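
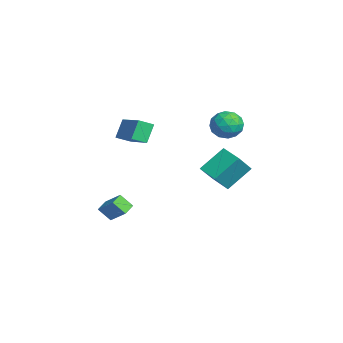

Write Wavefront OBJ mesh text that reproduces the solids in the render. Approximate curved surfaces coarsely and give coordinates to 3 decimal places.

v 2.3 1.084 -0.226
v 1.922 2.402 0.955
v 1.592 1.916 -1.381
v 1.214 3.234 -0.2
v 3.406 1.646 -0.5
v 3.028 2.964 0.681
v 2.698 2.478 -1.655
v 2.32 3.796 -0.474
v 0.402 -3.268 -4.553
v 0.146 -3.895 -3.817
v -0.228 -2.769 -4.347
v -0.484 -3.396 -3.611
v 1.204 -2.604 -3.709
v 0.948 -3.231 -2.973
v 0.574 -2.105 -3.503
v 0.318 -2.732 -2.767
v 1.855 2.689 3.103
v 2.434 3.07 2.475
v 2.926 1.69 3.485
v 3.505 2.071 2.857
v 3.269 2.549 3.626
v 2.607 3.167 3.389
v 2.753 1.593 2.571
v 2.091 2.211 2.334
v 2.99 2.393 2.146
v 3.308 2.983 2.798
v 2.052 1.777 3.162
v 2.37 2.367 3.814
v 2.05 2.968 2.755
v 3.31 1.792 3.205
v 3.17 2.074 3.657
v 3.511 2.298 3.287
v 2.152 3.024 3.293
v 2.493 3.248 2.923
v 2.983 2.942 3.6
v 2.867 1.512 3.037
v 3.208 1.736 2.667
v 1.849 2.462 2.673
v 2.19 2.686 2.303
v 2.377 1.818 2.36
v 2.718 2.793 2.193
v 3.347 2.205 2.417
v 2.905 1.925 2.249
v 2.516 2.288 2.11
v 2.905 3.14 2.576
v 3.534 2.553 2.801
v 3.395 2.834 3.252
v 3.006 3.197 3.113
v 3.231 2.742 2.383
v 1.826 2.207 3.159
v 2.455 1.62 3.384
v 2.354 1.563 2.847
v 1.965 1.926 2.708
v 2.013 2.555 3.543
v 2.642 1.967 3.767
v 2.844 2.472 3.85
v 2.455 2.835 3.711
v 2.129 2.018 3.577
v 2.141 -3.228 2.325
v 1.635 -2.774 3.338
v 2.078 -2.448 1.945
v 1.572 -1.994 2.958
v 4.028 -2.726 3.042
v 3.522 -2.272 4.055
v 3.965 -1.946 2.662
v 3.459 -1.492 3.675
f 2 4 1
f 5 2 1
f 1 4 3
f 3 5 1
f 2 8 4
f 6 2 5
f 6 8 2
f 4 8 3
f 7 5 3
f 3 8 7
f 7 6 5
f 8 6 7
f 10 12 9
f 13 10 9
f 9 12 11
f 11 13 9
f 10 16 12
f 14 10 13
f 14 16 10
f 12 16 11
f 15 13 11
f 11 16 15
f 15 14 13
f 16 14 15
f 17 54 33
f 54 28 57
f 33 57 22
f 54 57 33
f 17 33 29
f 33 22 34
f 29 34 18
f 33 34 29
f 17 29 38
f 29 18 39
f 38 39 24
f 29 39 38
f 17 38 50
f 38 24 53
f 50 53 27
f 38 53 50
f 17 50 54
f 50 27 58
f 54 58 28
f 50 58 54
f 18 34 45
f 34 22 48
f 45 48 26
f 34 48 45
f 22 57 35
f 57 28 56
f 35 56 21
f 57 56 35
f 28 58 55
f 58 27 51
f 55 51 19
f 58 51 55
f 27 53 52
f 53 24 40
f 52 40 23
f 53 40 52
f 24 39 44
f 39 18 41
f 44 41 25
f 39 41 44
f 20 46 32
f 46 26 47
f 32 47 21
f 46 47 32
f 20 32 30
f 32 21 31
f 30 31 19
f 32 31 30
f 20 30 37
f 30 19 36
f 37 36 23
f 30 36 37
f 20 37 42
f 37 23 43
f 42 43 25
f 37 43 42
f 20 42 46
f 42 25 49
f 46 49 26
f 42 49 46
f 21 47 35
f 47 26 48
f 35 48 22
f 47 48 35
f 19 31 55
f 31 21 56
f 55 56 28
f 31 56 55
f 23 36 52
f 36 19 51
f 52 51 27
f 36 51 52
f 25 43 44
f 43 23 40
f 44 40 24
f 43 40 44
f 26 49 45
f 49 25 41
f 45 41 18
f 49 41 45
f 60 62 59
f 63 60 59
f 59 62 61
f 61 63 59
f 60 66 62
f 64 60 63
f 64 66 60
f 62 66 61
f 65 63 61
f 61 66 65
f 65 64 63
f 66 64 65



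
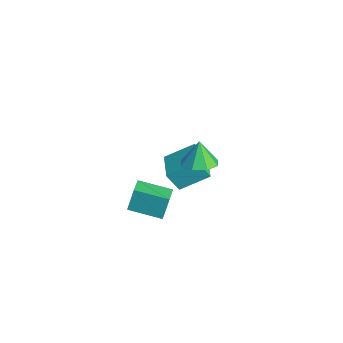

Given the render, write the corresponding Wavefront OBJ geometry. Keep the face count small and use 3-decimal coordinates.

v -4.624 1.912 -4.641
v -4.998 1.271 -3.384
v -4.131 3.649 -3.608
v -4.505 3.008 -2.351
v -2.815 1.272 -4.429
v -3.189 0.631 -3.172
v -2.322 3.009 -3.396
v -2.696 2.368 -2.139
v 1.775 0.393 3.298
v 2.769 0.384 3.665
v 1.265 0.607 4.682
v 2.521 1.128 3.46
v 1.836 1.443 3.159
v 1.115 1.142 2.94
v 0.78 0.403 2.931
v 1.028 -0.341 3.136
v 1.713 -0.656 3.437
v 2.434 -0.355 3.656
v -1.177 -2.389 -1.971
v -1.369 -1.896 -0.536
v 0.027 -0.8 -2.355
v -0.166 -0.307 -0.92
v -0.214 -3.033 -1.62
v -0.407 -2.54 -0.185
v 0.989 -1.444 -2.004
v 0.797 -0.951 -0.569
f 2 4 1
f 5 2 1
f 1 4 3
f 3 5 1
f 2 8 4
f 6 2 5
f 6 8 2
f 4 8 3
f 7 5 3
f 3 8 7
f 7 6 5
f 8 6 7
f 10 9 12
f 10 12 11
f 12 9 13
f 12 13 11
f 13 9 14
f 13 14 11
f 14 9 15
f 14 15 11
f 15 9 16
f 15 16 11
f 16 9 17
f 16 17 11
f 17 9 18
f 17 18 11
f 18 9 10
f 18 10 11
f 20 22 19
f 23 20 19
f 19 22 21
f 21 23 19
f 20 26 22
f 24 20 23
f 24 26 20
f 22 26 21
f 25 23 21
f 21 26 25
f 25 24 23
f 26 24 25



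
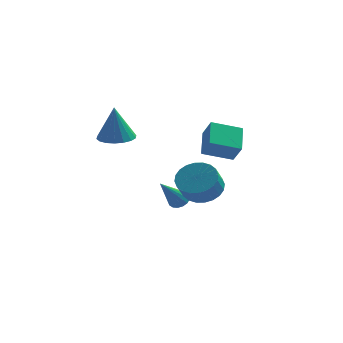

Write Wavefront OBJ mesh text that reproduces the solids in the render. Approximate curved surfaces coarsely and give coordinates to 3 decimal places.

v 0.394 1.809 -2.757
v 1.301 1.353 -3.027
v 1.172 0.555 -2.113
v 0.266 1.011 -1.843
v 1.43 1.637 -2.762
v 1.301 0.839 -1.847
v 1.402 1.947 -2.495
v 1.273 1.149 -1.581
v 1.22 2.236 -2.269
v 1.091 1.438 -1.354
v 0.912 2.46 -2.117
v 0.784 1.662 -1.202
v 0.526 2.585 -2.062
v 0.397 1.787 -1.148
v 0.12 2.591 -2.114
v -0.009 1.794 -1.199
v -0.245 2.479 -2.263
v -0.374 1.682 -1.348
v -0.512 2.265 -2.487
v -0.641 1.467 -1.573
v -0.641 1.981 -2.753
v -0.77 1.183 -1.838
v -0.613 1.671 -3.019
v -0.742 0.873 -2.105
v -0.431 1.382 -3.246
v -0.56 0.584 -2.331
v -0.124 1.158 -3.398
v -0.252 0.36 -2.483
v 0.263 1.033 -3.452
v 0.134 0.235 -2.538
v 0.669 1.026 -3.401
v 0.54 0.229 -2.486
v 1.034 1.138 -3.252
v 0.905 0.341 -2.337
v 1.494 -3.287 1.36
v 1.273 -2.081 2.153
v 2.806 -2.758 0.923
v 2.584 -1.553 1.716
v 1.976 -3.767 2.224
v 1.754 -2.562 3.017
v 3.287 -3.239 1.787
v 3.066 -2.033 2.58
v -3.232 -0.119 0.838
v -2.313 -0.152 0.863
v -3.288 -0.261 2.742
v -2.391 0.249 0.89
v -2.635 0.577 0.907
v -2.998 0.767 0.911
v -3.407 0.782 0.9
v -3.781 0.618 0.876
v -4.047 0.307 0.846
v -4.151 -0.087 0.813
v -4.073 -0.488 0.786
v -3.828 -0.816 0.769
v -3.466 -1.006 0.765
v -3.057 -1.02 0.776
v -2.682 -0.856 0.8
v -2.417 -0.546 0.831
v -1.095 3.174 -4.24
v -0.611 2.861 -4.305
v -1.705 1.926 -2.76
v -0.542 3.052 -4.115
v -0.6 3.271 -3.955
v -0.771 3.468 -3.859
v -1.016 3.597 -3.851
v -1.28 3.63 -3.932
v -1.501 3.558 -4.083
v -1.63 3.398 -4.271
v -1.635 3.187 -4.451
v -1.518 2.974 -4.583
v -1.303 2.806 -4.637
v -1.041 2.722 -4.599
v -0.791 2.742 -4.479
f 2 1 5
f 2 5 3
f 3 5 6
f 3 6 4
f 5 1 7
f 5 7 6
f 6 7 8
f 6 8 4
f 7 1 9
f 7 9 8
f 8 9 10
f 8 10 4
f 9 1 11
f 9 11 10
f 10 11 12
f 10 12 4
f 11 1 13
f 11 13 12
f 12 13 14
f 12 14 4
f 13 1 15
f 13 15 14
f 14 15 16
f 14 16 4
f 15 1 17
f 15 17 16
f 16 17 18
f 16 18 4
f 17 1 19
f 17 19 18
f 18 19 20
f 18 20 4
f 19 1 21
f 19 21 20
f 20 21 22
f 20 22 4
f 21 1 23
f 21 23 22
f 22 23 24
f 22 24 4
f 23 1 25
f 23 25 24
f 24 25 26
f 24 26 4
f 25 1 27
f 25 27 26
f 26 27 28
f 26 28 4
f 27 1 29
f 27 29 28
f 28 29 30
f 28 30 4
f 29 1 31
f 29 31 30
f 30 31 32
f 30 32 4
f 31 1 33
f 31 33 32
f 32 33 34
f 32 34 4
f 33 1 2
f 33 2 34
f 34 2 3
f 34 3 4
f 36 38 35
f 39 36 35
f 35 38 37
f 37 39 35
f 36 42 38
f 40 36 39
f 40 42 36
f 38 42 37
f 41 39 37
f 37 42 41
f 41 40 39
f 42 40 41
f 44 43 46
f 44 46 45
f 46 43 47
f 46 47 45
f 47 43 48
f 47 48 45
f 48 43 49
f 48 49 45
f 49 43 50
f 49 50 45
f 50 43 51
f 50 51 45
f 51 43 52
f 51 52 45
f 52 43 53
f 52 53 45
f 53 43 54
f 53 54 45
f 54 43 55
f 54 55 45
f 55 43 56
f 55 56 45
f 56 43 57
f 56 57 45
f 57 43 58
f 57 58 45
f 58 43 44
f 58 44 45
f 60 59 62
f 60 62 61
f 62 59 63
f 62 63 61
f 63 59 64
f 63 64 61
f 64 59 65
f 64 65 61
f 65 59 66
f 65 66 61
f 66 59 67
f 66 67 61
f 67 59 68
f 67 68 61
f 68 59 69
f 68 69 61
f 69 59 70
f 69 70 61
f 70 59 71
f 70 71 61
f 71 59 72
f 71 72 61
f 72 59 73
f 72 73 61
f 73 59 60
f 73 60 61



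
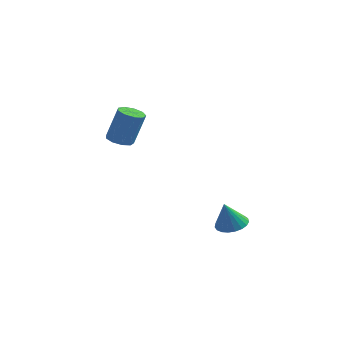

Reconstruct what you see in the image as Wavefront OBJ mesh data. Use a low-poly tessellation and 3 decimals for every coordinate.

v -3.697 -1.067 -0.02
v -3.157 -0.883 -0.207
v -2.704 -0.669 1.313
v -3.243 -0.853 1.5
v -3.412 -0.563 -0.176
v -2.958 -0.348 1.344
v -3.8 -0.478 -0.072
v -3.346 -0.264 1.448
v -4.14 -0.67 0.057
v -3.686 -0.455 1.576
v -4.272 -1.047 0.149
v -3.819 -0.833 1.669
v -4.135 -1.433 0.163
v -3.682 -1.219 1.682
v -3.793 -1.649 0.091
v -3.34 -1.435 1.61
v -3.406 -1.592 -0.033
v -2.953 -1.378 1.487
v -3.155 -1.289 -0.15
v -2.701 -1.075 1.369
v 1.649 -3.263 -2.832
v 2.304 -3.167 -2.675
v 1.411 -3.537 -1.668
v 2.195 -2.908 -2.637
v 1.993 -2.711 -2.633
v 1.73 -2.61 -2.663
v 1.454 -2.622 -2.722
v 1.212 -2.744 -2.8
v 1.045 -2.956 -2.884
v 0.983 -3.222 -2.959
v 1.036 -3.495 -3.012
v 1.195 -3.727 -3.034
v 1.433 -3.88 -3.021
v 1.708 -3.926 -2.976
v 1.973 -3.857 -2.905
v 2.182 -3.686 -2.822
v 2.299 -3.442 -2.741
f 2 1 5
f 2 5 3
f 3 5 6
f 3 6 4
f 5 1 7
f 5 7 6
f 6 7 8
f 6 8 4
f 7 1 9
f 7 9 8
f 8 9 10
f 8 10 4
f 9 1 11
f 9 11 10
f 10 11 12
f 10 12 4
f 11 1 13
f 11 13 12
f 12 13 14
f 12 14 4
f 13 1 15
f 13 15 14
f 14 15 16
f 14 16 4
f 15 1 17
f 15 17 16
f 16 17 18
f 16 18 4
f 17 1 19
f 17 19 18
f 18 19 20
f 18 20 4
f 19 1 2
f 19 2 20
f 20 2 3
f 20 3 4
f 22 21 24
f 22 24 23
f 24 21 25
f 24 25 23
f 25 21 26
f 25 26 23
f 26 21 27
f 26 27 23
f 27 21 28
f 27 28 23
f 28 21 29
f 28 29 23
f 29 21 30
f 29 30 23
f 30 21 31
f 30 31 23
f 31 21 32
f 31 32 23
f 32 21 33
f 32 33 23
f 33 21 34
f 33 34 23
f 34 21 35
f 34 35 23
f 35 21 36
f 35 36 23
f 36 21 37
f 36 37 23
f 37 21 22
f 37 22 23



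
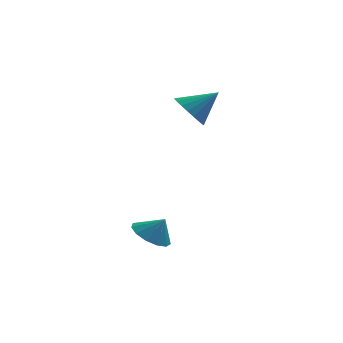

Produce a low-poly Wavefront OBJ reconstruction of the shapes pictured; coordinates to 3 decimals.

v -0.548 -1.777 -3.879
v 0.278 -1.304 -4.346
v 0.088 -1.903 -2.881
v -0.041 -0.87 -4.087
v -0.521 -0.723 -3.763
v -1.009 -0.912 -3.475
v -1.351 -1.375 -3.316
v -1.438 -1.965 -3.335
v -1.243 -2.496 -3.527
v -0.827 -2.798 -3.831
v -0.322 -2.776 -4.15
v 0.11 -2.437 -4.383
v 0.334 -1.888 -4.456
v 1.447 3.136 2.152
v 2.049 2.465 1.541
v 2.873 3.364 3.308
v 2.137 2.868 1.353
v 2.105 3.317 1.303
v 1.959 3.735 1.4
v 1.725 4.05 1.628
v 1.443 4.206 1.946
v 1.161 4.177 2.299
v 0.928 3.969 2.628
v 0.786 3.616 2.874
v 0.757 3.18 2.995
v 0.848 2.737 2.971
v 1.042 2.362 2.805
v 1.306 2.122 2.527
v 1.595 2.056 2.183
v 1.858 2.178 1.834
f 2 1 4
f 2 4 3
f 4 1 5
f 4 5 3
f 5 1 6
f 5 6 3
f 6 1 7
f 6 7 3
f 7 1 8
f 7 8 3
f 8 1 9
f 8 9 3
f 9 1 10
f 9 10 3
f 10 1 11
f 10 11 3
f 11 1 12
f 11 12 3
f 12 1 13
f 12 13 3
f 13 1 2
f 13 2 3
f 15 14 17
f 15 17 16
f 17 14 18
f 17 18 16
f 18 14 19
f 18 19 16
f 19 14 20
f 19 20 16
f 20 14 21
f 20 21 16
f 21 14 22
f 21 22 16
f 22 14 23
f 22 23 16
f 23 14 24
f 23 24 16
f 24 14 25
f 24 25 16
f 25 14 26
f 25 26 16
f 26 14 27
f 26 27 16
f 27 14 28
f 27 28 16
f 28 14 29
f 28 29 16
f 29 14 30
f 29 30 16
f 30 14 15
f 30 15 16



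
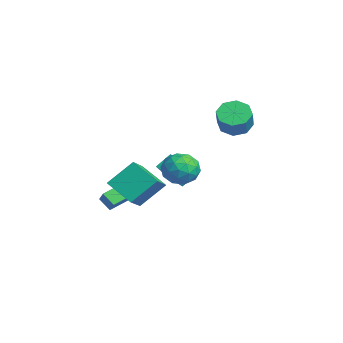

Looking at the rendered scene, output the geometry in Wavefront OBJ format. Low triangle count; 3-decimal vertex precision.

v -3.952 0.899 -1.922
v -4.152 1.776 -1.143
v -2.963 1.385 -2.215
v -3.163 2.262 -1.437
v -3.057 -0.102 -0.563
v -3.257 0.775 0.215
v -2.068 0.384 -0.857
v -2.268 1.261 -0.078
v 1.624 -3.434 0.151
v 2.904 -4.229 1.04
v 1.575 -2.023 1.482
v 2.855 -2.819 2.372
v 2.885 -2.481 -0.812
v 4.165 -3.277 0.078
v 2.836 -1.071 0.52
v 4.116 -1.866 1.409
v -3.537 -2.634 -3.846
v -4.105 -3.102 -3.183
v -3.951 -1.497 -3.399
v -4.519 -1.965 -2.736
v -2.641 -2.615 -3.064
v -3.209 -3.083 -2.401
v -3.055 -1.478 -2.617
v -3.623 -1.946 -1.954
v 0.941 0.857 1.459
v 1.469 -0.008 0.946
v -0.469 0.688 0.294
v 0.059 -0.177 -0.219
v -0.341 -0.302 0.836
v 0.53 -0.197 1.556
v 0.47 0.877 -0.316
v 1.341 0.982 0.404
v 1.177 0.005 -0.151
v 0.676 -0.724 0.561
v 0.324 1.404 0.679
v -0.177 0.675 1.391
v 1.329 0.439 1.305
v -0.329 0.241 -0.065
v -0.564 0.167 0.555
v -0.254 -0.341 0.254
v 0.777 0.328 1.664
v 1.087 -0.18 1.362
v 0.023 -0.353 1.297
v -0.087 0.86 -0.122
v 0.223 0.352 -0.424
v 1.254 1.021 0.986
v 1.564 0.513 0.685
v 0.977 1.033 -0.057
v 1.468 -0.062 0.358
v 0.639 -0.161 -0.327
v 0.88 0.459 -0.384
v 1.393 0.52 0.04
v 1.173 -0.49 0.777
v 0.344 -0.589 0.092
v 0.109 -0.662 0.712
v 0.621 -0.601 1.136
v 1.002 -0.482 0.132
v 0.656 1.269 1.148
v -0.173 1.17 0.463
v 0.379 1.281 0.104
v 0.891 1.342 0.528
v 0.361 0.841 1.567
v -0.468 0.742 0.882
v -0.393 0.16 1.2
v 0.12 0.221 1.624
v -0.002 1.162 1.108
v -1.12 3.857 3.066
v -0.447 3.529 2.403
v 0.492 3.175 3.531
v -0.18 3.503 4.194
v -0.361 4.272 2.564
v 0.579 3.918 3.692
v -0.719 4.772 3.02
v 0.22 4.418 4.148
v -1.312 4.736 3.502
v -0.373 4.382 4.63
v -1.792 4.185 3.729
v -0.853 3.831 4.857
v -1.879 3.442 3.568
v -0.939 3.088 4.696
v -1.52 2.942 3.112
v -0.581 2.588 4.24
v -0.927 2.978 2.63
v 0.012 2.624 3.758
f 2 4 1
f 5 2 1
f 1 4 3
f 3 5 1
f 2 8 4
f 6 2 5
f 6 8 2
f 4 8 3
f 7 5 3
f 3 8 7
f 7 6 5
f 8 6 7
f 10 12 9
f 13 10 9
f 9 12 11
f 11 13 9
f 10 16 12
f 14 10 13
f 14 16 10
f 12 16 11
f 15 13 11
f 11 16 15
f 15 14 13
f 16 14 15
f 18 20 17
f 21 18 17
f 17 20 19
f 19 21 17
f 18 24 20
f 22 18 21
f 22 24 18
f 20 24 19
f 23 21 19
f 19 24 23
f 23 22 21
f 24 22 23
f 25 62 41
f 62 36 65
f 41 65 30
f 62 65 41
f 25 41 37
f 41 30 42
f 37 42 26
f 41 42 37
f 25 37 46
f 37 26 47
f 46 47 32
f 37 47 46
f 25 46 58
f 46 32 61
f 58 61 35
f 46 61 58
f 25 58 62
f 58 35 66
f 62 66 36
f 58 66 62
f 26 42 53
f 42 30 56
f 53 56 34
f 42 56 53
f 30 65 43
f 65 36 64
f 43 64 29
f 65 64 43
f 36 66 63
f 66 35 59
f 63 59 27
f 66 59 63
f 35 61 60
f 61 32 48
f 60 48 31
f 61 48 60
f 32 47 52
f 47 26 49
f 52 49 33
f 47 49 52
f 28 54 40
f 54 34 55
f 40 55 29
f 54 55 40
f 28 40 38
f 40 29 39
f 38 39 27
f 40 39 38
f 28 38 45
f 38 27 44
f 45 44 31
f 38 44 45
f 28 45 50
f 45 31 51
f 50 51 33
f 45 51 50
f 28 50 54
f 50 33 57
f 54 57 34
f 50 57 54
f 29 55 43
f 55 34 56
f 43 56 30
f 55 56 43
f 27 39 63
f 39 29 64
f 63 64 36
f 39 64 63
f 31 44 60
f 44 27 59
f 60 59 35
f 44 59 60
f 33 51 52
f 51 31 48
f 52 48 32
f 51 48 52
f 34 57 53
f 57 33 49
f 53 49 26
f 57 49 53
f 68 67 71
f 68 71 69
f 69 71 72
f 69 72 70
f 71 67 73
f 71 73 72
f 72 73 74
f 72 74 70
f 73 67 75
f 73 75 74
f 74 75 76
f 74 76 70
f 75 67 77
f 75 77 76
f 76 77 78
f 76 78 70
f 77 67 79
f 77 79 78
f 78 79 80
f 78 80 70
f 79 67 81
f 79 81 80
f 80 81 82
f 80 82 70
f 81 67 83
f 81 83 82
f 82 83 84
f 82 84 70
f 83 67 68
f 83 68 84
f 84 68 69
f 84 69 70



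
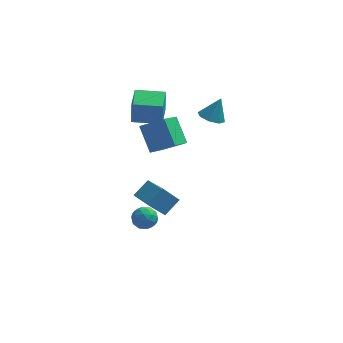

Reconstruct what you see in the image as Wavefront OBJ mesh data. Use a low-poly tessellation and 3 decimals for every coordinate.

v -2.577 -1.303 -3.4
v -2.007 -1.422 -3.916
v -3.053 -2.438 -3.664
v -2.483 -2.557 -4.18
v -2.321 -2.536 -3.42
v -2.027 -1.834 -3.256
v -3.033 -2.026 -4.324
v -2.739 -1.324 -4.16
v -2.289 -1.868 -4.487
v -1.849 -2.183 -3.928
v -3.211 -1.677 -3.652
v -2.771 -1.992 -3.093
v -2.25 -1.263 -3.634
v -2.81 -2.597 -3.946
v -2.714 -2.585 -3.499
v -2.379 -2.654 -3.802
v -2.262 -1.505 -3.247
v -1.927 -1.575 -3.55
v -2.111 -2.23 -3.258
v -3.133 -2.285 -4.03
v -2.798 -2.355 -4.333
v -2.681 -1.206 -3.778
v -2.346 -1.275 -4.081
v -2.949 -1.63 -4.322
v -2.081 -1.595 -4.273
v -2.36 -2.262 -4.429
v -2.684 -1.95 -4.514
v -2.511 -1.538 -4.417
v -1.822 -1.78 -3.945
v -2.102 -2.447 -4.101
v -2.007 -2.435 -3.653
v -1.834 -2.023 -3.557
v -1.988 -2.043 -4.281
v -2.958 -1.413 -3.479
v -3.238 -2.08 -3.635
v -3.226 -1.837 -4.023
v -3.053 -1.425 -3.927
v -2.7 -1.598 -3.151
v -2.979 -2.265 -3.307
v -2.549 -2.322 -3.163
v -2.376 -1.91 -3.066
v -3.072 -1.817 -3.299
v 0.893 0.123 3.136
v 1.466 0.539 2.808
v 1.387 0.457 4.424
v 0.977 0.866 2.911
v 0.439 0.758 3.146
v 0.167 0.278 3.374
v 0.32 -0.292 3.463
v 0.808 -0.619 3.36
v 1.347 -0.511 3.126
v 1.619 -0.031 2.897
v -2.991 -3.093 -0.938
v -2.087 -4.803 -0.147
v -2.292 -2.398 -0.237
v -1.387 -4.108 0.555
v -2.113 -3.052 -1.855
v -1.208 -4.762 -1.063
v -1.413 -2.357 -1.153
v -0.509 -4.067 -0.362
v -2.474 2.477 0.639
v -3.036 1.029 1.508
v -1.122 2.391 1.371
v -1.684 0.943 2.24
v -1.816 1.417 -0.7
v -2.378 -0.031 0.169
v -0.464 1.331 0.032
v -1.026 -0.117 0.901
v -3.402 0.306 2.387
v -3.366 0.212 3.884
v -3.352 1.802 2.48
v -3.316 1.708 3.977
v -1.724 0.252 2.343
v -1.688 0.158 3.84
v -1.674 1.748 2.436
v -1.638 1.654 3.933
f 1 38 17
f 38 12 41
f 17 41 6
f 38 41 17
f 1 17 13
f 17 6 18
f 13 18 2
f 17 18 13
f 1 13 22
f 13 2 23
f 22 23 8
f 13 23 22
f 1 22 34
f 22 8 37
f 34 37 11
f 22 37 34
f 1 34 38
f 34 11 42
f 38 42 12
f 34 42 38
f 2 18 29
f 18 6 32
f 29 32 10
f 18 32 29
f 6 41 19
f 41 12 40
f 19 40 5
f 41 40 19
f 12 42 39
f 42 11 35
f 39 35 3
f 42 35 39
f 11 37 36
f 37 8 24
f 36 24 7
f 37 24 36
f 8 23 28
f 23 2 25
f 28 25 9
f 23 25 28
f 4 30 16
f 30 10 31
f 16 31 5
f 30 31 16
f 4 16 14
f 16 5 15
f 14 15 3
f 16 15 14
f 4 14 21
f 14 3 20
f 21 20 7
f 14 20 21
f 4 21 26
f 21 7 27
f 26 27 9
f 21 27 26
f 4 26 30
f 26 9 33
f 30 33 10
f 26 33 30
f 5 31 19
f 31 10 32
f 19 32 6
f 31 32 19
f 3 15 39
f 15 5 40
f 39 40 12
f 15 40 39
f 7 20 36
f 20 3 35
f 36 35 11
f 20 35 36
f 9 27 28
f 27 7 24
f 28 24 8
f 27 24 28
f 10 33 29
f 33 9 25
f 29 25 2
f 33 25 29
f 44 43 46
f 44 46 45
f 46 43 47
f 46 47 45
f 47 43 48
f 47 48 45
f 48 43 49
f 48 49 45
f 49 43 50
f 49 50 45
f 50 43 51
f 50 51 45
f 51 43 52
f 51 52 45
f 52 43 44
f 52 44 45
f 54 56 53
f 57 54 53
f 53 56 55
f 55 57 53
f 54 60 56
f 58 54 57
f 58 60 54
f 56 60 55
f 59 57 55
f 55 60 59
f 59 58 57
f 60 58 59
f 62 64 61
f 65 62 61
f 61 64 63
f 63 65 61
f 62 68 64
f 66 62 65
f 66 68 62
f 64 68 63
f 67 65 63
f 63 68 67
f 67 66 65
f 68 66 67
f 70 72 69
f 73 70 69
f 69 72 71
f 71 73 69
f 70 76 72
f 74 70 73
f 74 76 70
f 72 76 71
f 75 73 71
f 71 76 75
f 75 74 73
f 76 74 75



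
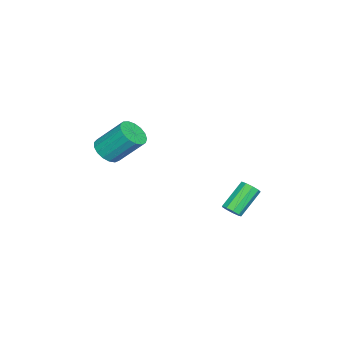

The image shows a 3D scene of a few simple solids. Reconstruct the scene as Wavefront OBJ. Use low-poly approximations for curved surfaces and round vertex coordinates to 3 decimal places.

v 2.649 3.18 -0.445
v 3.056 3.411 -0.138
v 1.857 3.992 1.013
v 1.451 3.76 0.705
v 2.929 3.663 -0.397
v 1.73 4.243 0.753
v 2.671 3.688 -0.679
v 1.472 4.268 0.471
v 2.403 3.476 -0.852
v 1.204 4.056 0.299
v 2.25 3.125 -0.834
v 1.051 3.705 0.317
v 2.284 2.8 -0.634
v 1.085 3.38 0.516
v 2.489 2.652 -0.346
v 1.29 3.233 0.804
v 2.769 2.752 -0.104
v 1.57 3.332 1.046
v 2.993 3.052 -0.022
v 1.794 3.632 1.128
v 2.588 -3.241 2.458
v 2.995 -2.672 1.975
v 2.858 -1.33 3.438
v 2.452 -1.899 3.922
v 2.602 -2.613 1.885
v 2.465 -1.272 3.348
v 2.207 -2.699 1.926
v 2.07 -1.358 3.39
v 1.898 -2.909 2.089
v 1.761 -1.567 3.553
v 1.748 -3.194 2.337
v 1.611 -1.853 3.801
v 1.791 -3.491 2.613
v 1.654 -2.149 4.076
v 2.016 -3.73 2.853
v 1.879 -2.388 4.316
v 2.372 -3.857 3.002
v 2.235 -2.515 4.466
v 2.778 -3.843 3.027
v 2.641 -2.501 4.491
v 3.141 -3.691 2.922
v 3.004 -2.349 4.386
v 3.376 -3.435 2.71
v 3.239 -2.094 4.174
v 3.432 -3.136 2.441
v 3.295 -1.795 3.905
v 3.294 -2.86 2.175
v 3.157 -1.519 3.639
f 2 1 5
f 2 5 3
f 3 5 6
f 3 6 4
f 5 1 7
f 5 7 6
f 6 7 8
f 6 8 4
f 7 1 9
f 7 9 8
f 8 9 10
f 8 10 4
f 9 1 11
f 9 11 10
f 10 11 12
f 10 12 4
f 11 1 13
f 11 13 12
f 12 13 14
f 12 14 4
f 13 1 15
f 13 15 14
f 14 15 16
f 14 16 4
f 15 1 17
f 15 17 16
f 16 17 18
f 16 18 4
f 17 1 19
f 17 19 18
f 18 19 20
f 18 20 4
f 19 1 2
f 19 2 20
f 20 2 3
f 20 3 4
f 22 21 25
f 22 25 23
f 23 25 26
f 23 26 24
f 25 21 27
f 25 27 26
f 26 27 28
f 26 28 24
f 27 21 29
f 27 29 28
f 28 29 30
f 28 30 24
f 29 21 31
f 29 31 30
f 30 31 32
f 30 32 24
f 31 21 33
f 31 33 32
f 32 33 34
f 32 34 24
f 33 21 35
f 33 35 34
f 34 35 36
f 34 36 24
f 35 21 37
f 35 37 36
f 36 37 38
f 36 38 24
f 37 21 39
f 37 39 38
f 38 39 40
f 38 40 24
f 39 21 41
f 39 41 40
f 40 41 42
f 40 42 24
f 41 21 43
f 41 43 42
f 42 43 44
f 42 44 24
f 43 21 45
f 43 45 44
f 44 45 46
f 44 46 24
f 45 21 47
f 45 47 46
f 46 47 48
f 46 48 24
f 47 21 22
f 47 22 48
f 48 22 23
f 48 23 24



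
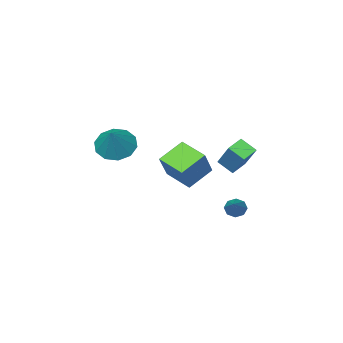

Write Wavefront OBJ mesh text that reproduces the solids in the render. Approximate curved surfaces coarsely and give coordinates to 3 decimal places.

v -0.526 2.774 -0.256
v -0.082 2.665 -0.596
v 0.666 4.046 0.896
v -0.316 3.007 -0.732
v -0.673 3.213 -0.589
v -0.944 3.161 -0.251
v -0.971 2.882 0.084
v -0.737 2.54 0.22
v -0.379 2.335 0.077
v -0.108 2.386 -0.261
v -1.252 2.553 2.461
v -0.922 1.793 3.021
v -0.911 3.804 3.958
v -0.581 3.044 4.518
v -0.379 2.696 2.142
v -0.049 1.936 2.702
v -0.038 3.947 3.639
v 0.292 3.187 4.199
v 0.257 -1.709 0.552
v -1.145 -1.687 1.364
v 0.037 -0.16 0.131
v -1.365 -0.139 0.942
v 1.125 -1.181 2.038
v -0.277 -1.16 2.849
v 0.905 0.367 1.616
v -0.497 0.389 2.428
v 2.329 -3.143 2.655
v 3.049 -3.961 2.711
v 3.231 -2.257 4.005
v 3.278 -3.512 2.264
v 3.145 -2.923 1.966
v 2.7 -2.418 1.931
v 2.114 -2.19 2.172
v 1.61 -2.326 2.598
v 1.381 -2.775 3.045
v 1.514 -3.364 3.344
v 1.959 -3.869 3.379
v 2.545 -4.097 3.137
f 2 1 4
f 2 4 3
f 4 1 5
f 4 5 3
f 5 1 6
f 5 6 3
f 6 1 7
f 6 7 3
f 7 1 8
f 7 8 3
f 8 1 9
f 8 9 3
f 9 1 10
f 9 10 3
f 10 1 2
f 10 2 3
f 12 14 11
f 15 12 11
f 11 14 13
f 13 15 11
f 12 18 14
f 16 12 15
f 16 18 12
f 14 18 13
f 17 15 13
f 13 18 17
f 17 16 15
f 18 16 17
f 20 22 19
f 23 20 19
f 19 22 21
f 21 23 19
f 20 26 22
f 24 20 23
f 24 26 20
f 22 26 21
f 25 23 21
f 21 26 25
f 25 24 23
f 26 24 25
f 28 27 30
f 28 30 29
f 30 27 31
f 30 31 29
f 31 27 32
f 31 32 29
f 32 27 33
f 32 33 29
f 33 27 34
f 33 34 29
f 34 27 35
f 34 35 29
f 35 27 36
f 35 36 29
f 36 27 37
f 36 37 29
f 37 27 38
f 37 38 29
f 38 27 28
f 38 28 29



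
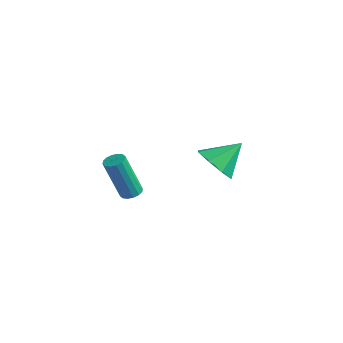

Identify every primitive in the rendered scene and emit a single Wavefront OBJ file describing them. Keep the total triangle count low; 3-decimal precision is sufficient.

v -1.584 1.996 -2.242
v -0.583 1.973 -2.672
v -1.116 3.204 -1.218
v -1.089 2.505 -3.068
v -1.884 2.739 -2.98
v -2.504 2.538 -2.46
v -2.585 2.019 -1.811
v -2.079 1.488 -1.415
v -1.283 1.254 -1.503
v -0.663 1.455 -2.023
v -1.77 -2.823 -1.672
v -1.506 -2.43 -1.511
v -1.966 -2.945 0.494
v -2.23 -3.337 0.332
v -1.746 -2.34 -1.543
v -2.207 -2.855 0.461
v -1.993 -2.38 -1.61
v -2.454 -2.894 0.394
v -2.18 -2.538 -1.693
v -2.641 -3.053 0.311
v -2.257 -2.772 -1.771
v -2.718 -3.287 0.233
v -2.203 -3.02 -1.823
v -2.664 -3.535 0.182
v -2.034 -3.215 -1.834
v -2.494 -3.73 0.171
v -1.793 -3.305 -1.801
v -2.254 -3.82 0.203
v -1.546 -3.266 -1.734
v -2.007 -3.78 0.27
v -1.359 -3.107 -1.651
v -1.82 -3.622 0.353
v -1.282 -2.873 -1.573
v -1.743 -3.388 0.431
v -1.336 -2.625 -1.522
v -1.797 -3.14 0.483
f 2 1 4
f 2 4 3
f 4 1 5
f 4 5 3
f 5 1 6
f 5 6 3
f 6 1 7
f 6 7 3
f 7 1 8
f 7 8 3
f 8 1 9
f 8 9 3
f 9 1 10
f 9 10 3
f 10 1 2
f 10 2 3
f 12 11 15
f 12 15 13
f 13 15 16
f 13 16 14
f 15 11 17
f 15 17 16
f 16 17 18
f 16 18 14
f 17 11 19
f 17 19 18
f 18 19 20
f 18 20 14
f 19 11 21
f 19 21 20
f 20 21 22
f 20 22 14
f 21 11 23
f 21 23 22
f 22 23 24
f 22 24 14
f 23 11 25
f 23 25 24
f 24 25 26
f 24 26 14
f 25 11 27
f 25 27 26
f 26 27 28
f 26 28 14
f 27 11 29
f 27 29 28
f 28 29 30
f 28 30 14
f 29 11 31
f 29 31 30
f 30 31 32
f 30 32 14
f 31 11 33
f 31 33 32
f 32 33 34
f 32 34 14
f 33 11 35
f 33 35 34
f 34 35 36
f 34 36 14
f 35 11 12
f 35 12 36
f 36 12 13
f 36 13 14



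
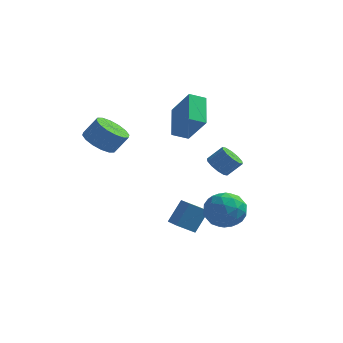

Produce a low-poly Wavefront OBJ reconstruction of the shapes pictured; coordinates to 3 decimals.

v 0.116 1.639 1.427
v -0.302 3.25 2.364
v 0.878 2.05 1.06
v 0.46 3.661 1.997
v 1.16 1.039 2.923
v 0.742 2.65 3.86
v 1.922 1.45 2.556
v 1.504 3.061 3.493
v -2.528 -1.769 2.176
v -1.722 -1.919 1.677
v -1.086 -1.661 2.625
v -1.892 -1.511 3.124
v -1.824 -1.436 1.614
v -1.188 -1.179 2.562
v -2.114 -1.043 1.702
v -1.479 -0.786 2.65
v -2.516 -0.844 1.917
v -1.881 -0.587 2.865
v -2.92 -0.893 2.202
v -2.285 -0.636 3.15
v -3.22 -1.177 2.479
v -2.585 -0.919 3.427
v -3.334 -1.619 2.675
v -2.698 -1.361 3.623
v -3.232 -2.101 2.738
v -2.596 -1.844 3.686
v -2.941 -2.494 2.65
v -2.306 -2.237 3.598
v -2.539 -2.693 2.435
v -1.904 -2.436 3.383
v -2.135 -2.644 2.15
v -1.5 -2.387 3.098
v -1.835 -2.361 1.873
v -1.2 -2.103 2.821
v 2.074 -1.241 -3.625
v 1.235 -1.621 -3.042
v 1.401 -0.285 -3.972
v 0.562 -0.664 -3.389
v 2.538 -0.496 -2.471
v 1.699 -0.875 -1.888
v 1.865 0.461 -2.818
v 1.026 0.081 -2.235
v 3.378 -1.172 -1.633
v 4.468 -1.381 -1.537
v 3.012 -2.879 -1.183
v 4.102 -3.088 -1.087
v 3.596 -2.422 -0.351
v 3.822 -1.367 -0.629
v 3.658 -2.893 -2.091
v 3.884 -1.838 -2.369
v 4.642 -2.444 -1.82
v 4.603 -2.153 -0.745
v 2.877 -2.107 -1.975
v 2.838 -1.816 -0.9
v 3.955 -1.126 -1.624
v 3.525 -3.134 -1.096
v 3.227 -2.742 -0.663
v 3.868 -2.865 -0.607
v 3.575 -1.118 -1.091
v 4.216 -1.241 -1.034
v 3.703 -1.853 -0.338
v 3.264 -3.019 -1.686
v 3.905 -3.142 -1.629
v 3.612 -1.395 -2.113
v 4.253 -1.518 -2.057
v 3.777 -2.407 -2.382
v 4.698 -1.874 -1.734
v 4.483 -2.878 -1.47
v 4.222 -2.764 -2.06
v 4.355 -2.143 -2.223
v 4.675 -1.703 -1.103
v 4.46 -2.707 -0.838
v 4.162 -2.315 -0.406
v 4.295 -1.695 -0.569
v 4.777 -2.328 -1.269
v 3.02 -1.553 -1.882
v 2.805 -2.557 -1.617
v 3.185 -2.565 -2.151
v 3.318 -1.945 -2.314
v 2.997 -1.382 -1.25
v 2.782 -2.386 -0.986
v 3.125 -2.117 -0.497
v 3.258 -1.496 -0.66
v 2.703 -1.932 -1.451
v 2.827 -0.011 0.349
v 3.275 -0.497 0.119
v 3.962 -0.214 0.861
v 3.513 0.271 1.091
v 3.355 -0.129 -0.095
v 4.042 0.153 0.647
v 3.233 0.283 -0.139
v 3.92 0.566 0.603
v 2.956 0.583 0.003
v 3.642 0.866 0.745
v 2.629 0.656 0.277
v 3.316 0.939 1.02
v 2.378 0.474 0.579
v 3.065 0.757 1.321
v 2.298 0.107 0.793
v 2.985 0.389 1.535
v 2.42 -0.306 0.837
v 3.107 -0.023 1.579
v 2.698 -0.606 0.695
v 3.384 -0.323 1.437
v 3.024 -0.679 0.42
v 3.711 -0.396 1.163
f 2 4 1
f 5 2 1
f 1 4 3
f 3 5 1
f 2 8 4
f 6 2 5
f 6 8 2
f 4 8 3
f 7 5 3
f 3 8 7
f 7 6 5
f 8 6 7
f 10 9 13
f 10 13 11
f 11 13 14
f 11 14 12
f 13 9 15
f 13 15 14
f 14 15 16
f 14 16 12
f 15 9 17
f 15 17 16
f 16 17 18
f 16 18 12
f 17 9 19
f 17 19 18
f 18 19 20
f 18 20 12
f 19 9 21
f 19 21 20
f 20 21 22
f 20 22 12
f 21 9 23
f 21 23 22
f 22 23 24
f 22 24 12
f 23 9 25
f 23 25 24
f 24 25 26
f 24 26 12
f 25 9 27
f 25 27 26
f 26 27 28
f 26 28 12
f 27 9 29
f 27 29 28
f 28 29 30
f 28 30 12
f 29 9 31
f 29 31 30
f 30 31 32
f 30 32 12
f 31 9 33
f 31 33 32
f 32 33 34
f 32 34 12
f 33 9 10
f 33 10 34
f 34 10 11
f 34 11 12
f 36 38 35
f 39 36 35
f 35 38 37
f 37 39 35
f 36 42 38
f 40 36 39
f 40 42 36
f 38 42 37
f 41 39 37
f 37 42 41
f 41 40 39
f 42 40 41
f 43 80 59
f 80 54 83
f 59 83 48
f 80 83 59
f 43 59 55
f 59 48 60
f 55 60 44
f 59 60 55
f 43 55 64
f 55 44 65
f 64 65 50
f 55 65 64
f 43 64 76
f 64 50 79
f 76 79 53
f 64 79 76
f 43 76 80
f 76 53 84
f 80 84 54
f 76 84 80
f 44 60 71
f 60 48 74
f 71 74 52
f 60 74 71
f 48 83 61
f 83 54 82
f 61 82 47
f 83 82 61
f 54 84 81
f 84 53 77
f 81 77 45
f 84 77 81
f 53 79 78
f 79 50 66
f 78 66 49
f 79 66 78
f 50 65 70
f 65 44 67
f 70 67 51
f 65 67 70
f 46 72 58
f 72 52 73
f 58 73 47
f 72 73 58
f 46 58 56
f 58 47 57
f 56 57 45
f 58 57 56
f 46 56 63
f 56 45 62
f 63 62 49
f 56 62 63
f 46 63 68
f 63 49 69
f 68 69 51
f 63 69 68
f 46 68 72
f 68 51 75
f 72 75 52
f 68 75 72
f 47 73 61
f 73 52 74
f 61 74 48
f 73 74 61
f 45 57 81
f 57 47 82
f 81 82 54
f 57 82 81
f 49 62 78
f 62 45 77
f 78 77 53
f 62 77 78
f 51 69 70
f 69 49 66
f 70 66 50
f 69 66 70
f 52 75 71
f 75 51 67
f 71 67 44
f 75 67 71
f 86 85 89
f 86 89 87
f 87 89 90
f 87 90 88
f 89 85 91
f 89 91 90
f 90 91 92
f 90 92 88
f 91 85 93
f 91 93 92
f 92 93 94
f 92 94 88
f 93 85 95
f 93 95 94
f 94 95 96
f 94 96 88
f 95 85 97
f 95 97 96
f 96 97 98
f 96 98 88
f 97 85 99
f 97 99 98
f 98 99 100
f 98 100 88
f 99 85 101
f 99 101 100
f 100 101 102
f 100 102 88
f 101 85 103
f 101 103 102
f 102 103 104
f 102 104 88
f 103 85 105
f 103 105 104
f 104 105 106
f 104 106 88
f 105 85 86
f 105 86 106
f 106 86 87
f 106 87 88



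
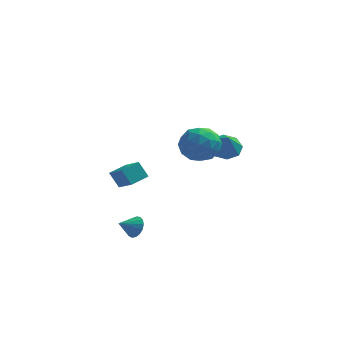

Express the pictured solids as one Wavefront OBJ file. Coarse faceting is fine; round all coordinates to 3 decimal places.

v -0.525 -1.674 -3.116
v -0.131 -1.69 -2.549
v -1.255 -2.246 -2.624
v -0.316 -1.419 -2.509
v -0.549 -1.207 -2.608
v -0.776 -1.102 -2.824
v -0.946 -1.128 -3.106
v -1.019 -1.279 -3.391
v -0.978 -1.52 -3.612
v -0.834 -1.797 -3.72
v -0.619 -2.046 -3.689
v -0.382 -2.209 -3.527
v -0.178 -2.25 -3.271
v -0.053 -2.159 -2.979
v -0.036 -1.957 -2.718
v 3.302 -2.077 3.581
v 4.018 -2.923 3.699
v 1.922 -3.237 3.641
v 2.638 -4.083 3.759
v 2.505 -3.347 4.584
v 3.357 -2.63 4.548
v 2.583 -3.53 2.792
v 3.435 -2.813 2.756
v 3.574 -3.821 3.212
v 3.525 -3.707 4.319
v 2.415 -2.453 3.021
v 2.366 -2.339 4.128
v 3.781 -2.398 3.635
v 2.159 -3.762 3.705
v 2.081 -3.329 4.19
v 2.502 -3.826 4.26
v 3.393 -2.226 4.134
v 3.814 -2.723 4.203
v 2.924 -2.972 4.723
v 2.126 -3.437 3.137
v 2.547 -3.934 3.206
v 3.438 -2.334 3.08
v 3.859 -2.831 3.15
v 3.016 -3.188 2.617
v 3.941 -3.423 3.418
v 3.13 -4.105 3.453
v 3.097 -3.78 2.885
v 3.598 -3.359 2.863
v 3.912 -3.356 4.069
v 3.102 -4.038 4.104
v 3.023 -3.605 4.589
v 3.524 -3.184 4.568
v 3.651 -3.884 3.782
v 2.838 -2.122 3.236
v 2.028 -2.804 3.271
v 2.416 -2.976 2.772
v 2.917 -2.555 2.751
v 2.81 -2.055 3.887
v 1.999 -2.737 3.922
v 2.342 -2.801 4.477
v 2.843 -2.38 4.455
v 2.289 -2.276 3.558
v -1.615 -2.599 1.088
v -0.803 -3.479 1.776
v -0.937 -1.792 1.321
v -0.125 -2.671 2.008
v -1.095 -2.789 0.232
v -0.283 -3.668 0.919
v -0.417 -1.981 0.464
v 0.395 -2.861 1.152
v 3.248 3.436 0.505
v 3.727 4.121 0.887
v 3.512 2.664 1.555
v 3.046 4.134 1.068
v 2.484 3.738 0.919
v 2.369 3.164 0.527
v 2.769 2.75 0.122
v 3.449 2.737 -0.059
v 4.011 3.133 0.09
v 4.127 3.707 0.482
f 2 1 4
f 2 4 3
f 4 1 5
f 4 5 3
f 5 1 6
f 5 6 3
f 6 1 7
f 6 7 3
f 7 1 8
f 7 8 3
f 8 1 9
f 8 9 3
f 9 1 10
f 9 10 3
f 10 1 11
f 10 11 3
f 11 1 12
f 11 12 3
f 12 1 13
f 12 13 3
f 13 1 14
f 13 14 3
f 14 1 15
f 14 15 3
f 15 1 2
f 15 2 3
f 16 53 32
f 53 27 56
f 32 56 21
f 53 56 32
f 16 32 28
f 32 21 33
f 28 33 17
f 32 33 28
f 16 28 37
f 28 17 38
f 37 38 23
f 28 38 37
f 16 37 49
f 37 23 52
f 49 52 26
f 37 52 49
f 16 49 53
f 49 26 57
f 53 57 27
f 49 57 53
f 17 33 44
f 33 21 47
f 44 47 25
f 33 47 44
f 21 56 34
f 56 27 55
f 34 55 20
f 56 55 34
f 27 57 54
f 57 26 50
f 54 50 18
f 57 50 54
f 26 52 51
f 52 23 39
f 51 39 22
f 52 39 51
f 23 38 43
f 38 17 40
f 43 40 24
f 38 40 43
f 19 45 31
f 45 25 46
f 31 46 20
f 45 46 31
f 19 31 29
f 31 20 30
f 29 30 18
f 31 30 29
f 19 29 36
f 29 18 35
f 36 35 22
f 29 35 36
f 19 36 41
f 36 22 42
f 41 42 24
f 36 42 41
f 19 41 45
f 41 24 48
f 45 48 25
f 41 48 45
f 20 46 34
f 46 25 47
f 34 47 21
f 46 47 34
f 18 30 54
f 30 20 55
f 54 55 27
f 30 55 54
f 22 35 51
f 35 18 50
f 51 50 26
f 35 50 51
f 24 42 43
f 42 22 39
f 43 39 23
f 42 39 43
f 25 48 44
f 48 24 40
f 44 40 17
f 48 40 44
f 59 61 58
f 62 59 58
f 58 61 60
f 60 62 58
f 59 65 61
f 63 59 62
f 63 65 59
f 61 65 60
f 64 62 60
f 60 65 64
f 64 63 62
f 65 63 64
f 67 66 69
f 67 69 68
f 69 66 70
f 69 70 68
f 70 66 71
f 70 71 68
f 71 66 72
f 71 72 68
f 72 66 73
f 72 73 68
f 73 66 74
f 73 74 68
f 74 66 75
f 74 75 68
f 75 66 67
f 75 67 68



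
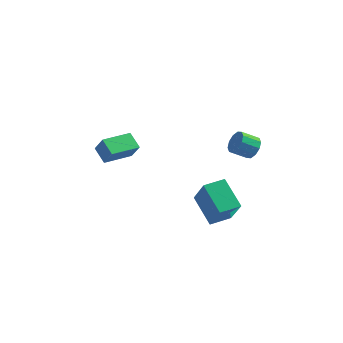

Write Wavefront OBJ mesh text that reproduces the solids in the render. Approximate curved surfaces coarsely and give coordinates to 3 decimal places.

v 4.532 -3.338 2.146
v 3.356 -2.278 3.16
v 3.787 -2.548 0.455
v 2.61 -1.488 1.469
v 5.37 -2.452 2.191
v 4.193 -1.392 3.205
v 4.624 -1.662 0.5
v 3.448 -0.602 1.514
v 4.285 3.543 2.204
v 4.715 3.502 2.792
v 3.865 3.075 3.384
v 3.435 3.117 2.796
v 4.514 3.906 2.795
v 3.664 3.479 3.387
v 4.226 4.171 2.572
v 3.376 3.745 3.163
v 3.96 4.197 2.208
v 3.11 3.77 2.8
v 3.818 3.973 1.843
v 2.968 3.546 2.435
v 3.855 3.585 1.616
v 3.005 3.158 2.208
v 4.056 3.181 1.613
v 3.206 2.754 2.205
v 4.344 2.915 1.837
v 3.494 2.489 2.428
v 4.61 2.89 2.2
v 3.76 2.463 2.792
v 4.752 3.114 2.565
v 3.902 2.687 3.157
v -2.038 -0.749 3.254
v -2.761 -0.152 3.809
v -2.573 -0.501 2.29
v -3.296 0.097 2.846
v -1.024 0.663 3.054
v -1.747 1.261 3.61
v -1.559 0.912 2.091
v -2.282 1.509 2.646
f 2 4 1
f 5 2 1
f 1 4 3
f 3 5 1
f 2 8 4
f 6 2 5
f 6 8 2
f 4 8 3
f 7 5 3
f 3 8 7
f 7 6 5
f 8 6 7
f 10 9 13
f 10 13 11
f 11 13 14
f 11 14 12
f 13 9 15
f 13 15 14
f 14 15 16
f 14 16 12
f 15 9 17
f 15 17 16
f 16 17 18
f 16 18 12
f 17 9 19
f 17 19 18
f 18 19 20
f 18 20 12
f 19 9 21
f 19 21 20
f 20 21 22
f 20 22 12
f 21 9 23
f 21 23 22
f 22 23 24
f 22 24 12
f 23 9 25
f 23 25 24
f 24 25 26
f 24 26 12
f 25 9 27
f 25 27 26
f 26 27 28
f 26 28 12
f 27 9 29
f 27 29 28
f 28 29 30
f 28 30 12
f 29 9 10
f 29 10 30
f 30 10 11
f 30 11 12
f 32 34 31
f 35 32 31
f 31 34 33
f 33 35 31
f 32 38 34
f 36 32 35
f 36 38 32
f 34 38 33
f 37 35 33
f 33 38 37
f 37 36 35
f 38 36 37



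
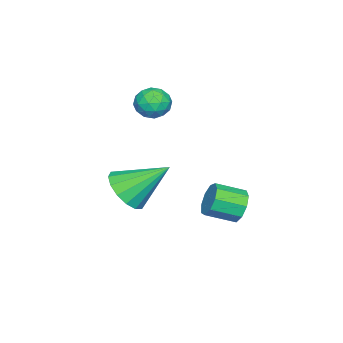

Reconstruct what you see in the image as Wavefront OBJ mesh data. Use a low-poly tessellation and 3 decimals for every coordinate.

v -3.084 0.46 2.006
v -2.634 -0.212 1.987
v -4.166 -0.268 2.133
v -3.716 -0.94 2.114
v -3.673 -0.443 2.751
v -3.004 0.007 2.673
v -3.796 -0.487 1.447
v -3.127 -0.037 1.369
v -3.074 -0.798 1.641
v -2.998 -0.77 2.447
v -3.802 0.29 1.673
v -3.726 0.318 2.479
v -2.764 0.188 1.985
v -4.036 -0.668 2.135
v -4.011 -0.375 2.509
v -3.746 -0.771 2.498
v -2.982 0.317 2.388
v -2.717 -0.079 2.377
v -3.328 -0.214 2.826
v -4.083 -0.401 1.743
v -3.818 -0.797 1.732
v -3.054 0.291 1.622
v -2.789 -0.105 1.611
v -3.472 -0.266 1.294
v -2.758 -0.552 1.771
v -3.394 -0.98 1.846
v -3.441 -0.713 1.454
v -3.048 -0.449 1.408
v -2.713 -0.536 2.245
v -3.349 -0.963 2.319
v -3.324 -0.671 2.694
v -2.931 -0.406 2.648
v -2.972 -0.88 2.042
v -3.451 0.483 1.801
v -4.087 0.056 1.875
v -3.869 -0.074 1.472
v -3.476 0.191 1.426
v -3.406 0.5 2.274
v -4.042 0.072 2.349
v -3.752 -0.031 2.712
v -3.359 0.233 2.666
v -3.828 0.4 2.078
v -1.618 4.285 -1.727
v -1.055 4.368 -2.276
v -0.44 3.338 -1.802
v -1.002 3.255 -1.253
v -0.925 4.65 -1.833
v -0.31 3.62 -1.359
v -1.118 4.761 -1.341
v -0.503 3.73 -0.867
v -1.545 4.649 -1.029
v -0.93 3.619 -0.556
v -2.006 4.367 -1.044
v -1.391 3.337 -0.57
v -2.285 4.047 -1.378
v -1.67 3.017 -0.905
v -2.252 3.838 -1.876
v -1.637 2.808 -1.402
v -1.921 3.839 -2.303
v -1.306 2.808 -1.83
v -1.449 4.048 -2.461
v -0.834 3.018 -1.988
v 1.185 0.877 -0.198
v 2.175 0.991 0.1
v 0.615 2.383 1.118
v 2.114 1.33 -0.314
v 1.805 1.548 -0.697
v 1.329 1.585 -0.946
v 0.815 1.433 -0.995
v 0.4 1.132 -0.831
v 0.196 0.763 -0.497
v 0.257 0.424 -0.083
v 0.566 0.207 0.3
v 1.042 0.169 0.55
v 1.556 0.321 0.599
v 1.971 0.622 0.434
f 1 38 17
f 38 12 41
f 17 41 6
f 38 41 17
f 1 17 13
f 17 6 18
f 13 18 2
f 17 18 13
f 1 13 22
f 13 2 23
f 22 23 8
f 13 23 22
f 1 22 34
f 22 8 37
f 34 37 11
f 22 37 34
f 1 34 38
f 34 11 42
f 38 42 12
f 34 42 38
f 2 18 29
f 18 6 32
f 29 32 10
f 18 32 29
f 6 41 19
f 41 12 40
f 19 40 5
f 41 40 19
f 12 42 39
f 42 11 35
f 39 35 3
f 42 35 39
f 11 37 36
f 37 8 24
f 36 24 7
f 37 24 36
f 8 23 28
f 23 2 25
f 28 25 9
f 23 25 28
f 4 30 16
f 30 10 31
f 16 31 5
f 30 31 16
f 4 16 14
f 16 5 15
f 14 15 3
f 16 15 14
f 4 14 21
f 14 3 20
f 21 20 7
f 14 20 21
f 4 21 26
f 21 7 27
f 26 27 9
f 21 27 26
f 4 26 30
f 26 9 33
f 30 33 10
f 26 33 30
f 5 31 19
f 31 10 32
f 19 32 6
f 31 32 19
f 3 15 39
f 15 5 40
f 39 40 12
f 15 40 39
f 7 20 36
f 20 3 35
f 36 35 11
f 20 35 36
f 9 27 28
f 27 7 24
f 28 24 8
f 27 24 28
f 10 33 29
f 33 9 25
f 29 25 2
f 33 25 29
f 44 43 47
f 44 47 45
f 45 47 48
f 45 48 46
f 47 43 49
f 47 49 48
f 48 49 50
f 48 50 46
f 49 43 51
f 49 51 50
f 50 51 52
f 50 52 46
f 51 43 53
f 51 53 52
f 52 53 54
f 52 54 46
f 53 43 55
f 53 55 54
f 54 55 56
f 54 56 46
f 55 43 57
f 55 57 56
f 56 57 58
f 56 58 46
f 57 43 59
f 57 59 58
f 58 59 60
f 58 60 46
f 59 43 61
f 59 61 60
f 60 61 62
f 60 62 46
f 61 43 44
f 61 44 62
f 62 44 45
f 62 45 46
f 64 63 66
f 64 66 65
f 66 63 67
f 66 67 65
f 67 63 68
f 67 68 65
f 68 63 69
f 68 69 65
f 69 63 70
f 69 70 65
f 70 63 71
f 70 71 65
f 71 63 72
f 71 72 65
f 72 63 73
f 72 73 65
f 73 63 74
f 73 74 65
f 74 63 75
f 74 75 65
f 75 63 76
f 75 76 65
f 76 63 64
f 76 64 65



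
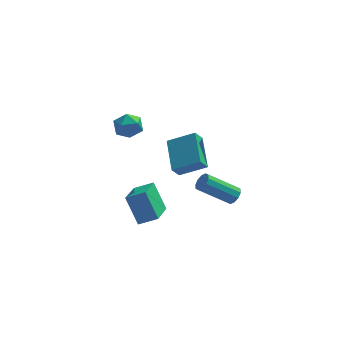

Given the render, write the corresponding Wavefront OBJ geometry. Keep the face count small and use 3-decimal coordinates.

v 3.599 -1.17 0.315
v 3.91 -1.019 0.756
v 2.272 -1.239 1.986
v 1.961 -1.39 1.545
v 3.77 -0.733 0.621
v 2.132 -0.953 1.851
v 3.565 -0.614 0.369
v 1.927 -0.834 1.599
v 3.372 -0.707 0.096
v 1.735 -0.927 1.327
v 3.267 -0.977 -0.093
v 1.629 -1.197 1.138
v 3.288 -1.321 -0.126
v 1.65 -1.541 1.104
v 3.428 -1.607 0.009
v 1.79 -1.827 1.239
v 3.633 -1.726 0.261
v 1.995 -1.946 1.491
v 3.825 -1.633 0.533
v 2.188 -1.853 1.764
v 3.931 -1.363 0.722
v 2.293 -1.583 1.953
v 1.732 2.661 -0.132
v 1.361 4.618 0.73
v 0.2 2.714 -0.912
v -0.171 4.67 -0.05
v 2.111 3.05 -0.85
v 1.74 5.006 0.012
v 0.579 3.102 -1.63
v 0.208 5.059 -0.768
v -2.855 2.655 3.027
v -2.286 3.326 2.951
v -1.854 1.754 2.549
v -1.285 2.425 2.473
v -1.54 2.15 3.272
v -2.158 2.707 3.568
v -1.982 2.373 1.932
v -2.6 2.93 2.228
v -1.746 3.152 2.274
v -1.473 3.014 3.103
v -2.667 2.066 2.397
v -2.394 1.928 3.226
v -1.817 -2.93 1.371
v -0.814 -2.889 1.821
v -1.529 -0.995 0.555
v -0.526 -0.954 1.005
v -1.134 -3.646 -0.085
v -0.131 -3.605 0.365
v -0.846 -1.711 -0.901
v 0.157 -1.67 -0.451
f 2 1 5
f 2 5 3
f 3 5 6
f 3 6 4
f 5 1 7
f 5 7 6
f 6 7 8
f 6 8 4
f 7 1 9
f 7 9 8
f 8 9 10
f 8 10 4
f 9 1 11
f 9 11 10
f 10 11 12
f 10 12 4
f 11 1 13
f 11 13 12
f 12 13 14
f 12 14 4
f 13 1 15
f 13 15 14
f 14 15 16
f 14 16 4
f 15 1 17
f 15 17 16
f 16 17 18
f 16 18 4
f 17 1 19
f 17 19 18
f 18 19 20
f 18 20 4
f 19 1 21
f 19 21 20
f 20 21 22
f 20 22 4
f 21 1 2
f 21 2 22
f 22 2 3
f 22 3 4
f 24 26 23
f 27 24 23
f 23 26 25
f 25 27 23
f 24 30 26
f 28 24 27
f 28 30 24
f 26 30 25
f 29 27 25
f 25 30 29
f 29 28 27
f 30 28 29
f 31 42 36
f 31 36 32
f 31 32 38
f 31 38 41
f 31 41 42
f 32 36 40
f 36 42 35
f 42 41 33
f 41 38 37
f 38 32 39
f 34 40 35
f 34 35 33
f 34 33 37
f 34 37 39
f 34 39 40
f 35 40 36
f 33 35 42
f 37 33 41
f 39 37 38
f 40 39 32
f 44 46 43
f 47 44 43
f 43 46 45
f 45 47 43
f 44 50 46
f 48 44 47
f 48 50 44
f 46 50 45
f 49 47 45
f 45 50 49
f 49 48 47
f 50 48 49



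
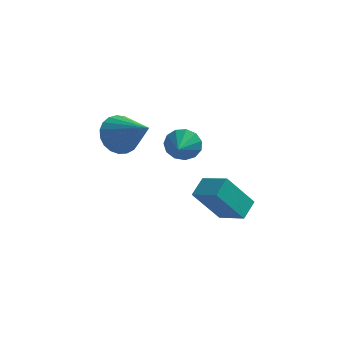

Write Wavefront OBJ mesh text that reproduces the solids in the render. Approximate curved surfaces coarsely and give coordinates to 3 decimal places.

v -4.665 1.967 -0.913
v -4.046 1.885 -1.706
v -3.195 1.013 0.333
v -3.937 2.259 -1.549
v -3.954 2.582 -1.281
v -4.094 2.799 -0.95
v -4.333 2.872 -0.612
v -4.629 2.788 -0.326
v -4.932 2.563 -0.142
v -5.188 2.234 -0.091
v -5.354 1.859 -0.182
v -5.401 1.503 -0.399
v -5.321 1.227 -0.705
v -5.127 1.079 -1.047
v -4.854 1.084 -1.366
v -4.548 1.242 -1.606
v -4.262 1.526 -1.727
v -2.05 2.283 -1.372
v -1.541 2.519 -0.774
v -2.03 1.217 -0.968
v -1.97 2.573 -0.609
v -2.423 2.535 -0.686
v -2.759 2.417 -0.981
v -2.87 2.256 -1.4
v -2.72 2.104 -1.81
v -2.358 2.009 -2.081
v -1.898 2.001 -2.126
v -1.487 2.082 -1.932
v -1.254 2.227 -1.56
v -1.275 2.39 -1.128
v 0.13 -1.708 -1.372
v 0.392 -0.839 -0.953
v -0.979 -1.098 -1.946
v -0.718 -0.229 -1.527
v 1.178 -1.271 -2.933
v 1.439 -0.402 -2.514
v 0.068 -0.661 -3.507
v 0.33 0.208 -3.088
f 2 1 4
f 2 4 3
f 4 1 5
f 4 5 3
f 5 1 6
f 5 6 3
f 6 1 7
f 6 7 3
f 7 1 8
f 7 8 3
f 8 1 9
f 8 9 3
f 9 1 10
f 9 10 3
f 10 1 11
f 10 11 3
f 11 1 12
f 11 12 3
f 12 1 13
f 12 13 3
f 13 1 14
f 13 14 3
f 14 1 15
f 14 15 3
f 15 1 16
f 15 16 3
f 16 1 17
f 16 17 3
f 17 1 2
f 17 2 3
f 19 18 21
f 19 21 20
f 21 18 22
f 21 22 20
f 22 18 23
f 22 23 20
f 23 18 24
f 23 24 20
f 24 18 25
f 24 25 20
f 25 18 26
f 25 26 20
f 26 18 27
f 26 27 20
f 27 18 28
f 27 28 20
f 28 18 29
f 28 29 20
f 29 18 30
f 29 30 20
f 30 18 19
f 30 19 20
f 32 34 31
f 35 32 31
f 31 34 33
f 33 35 31
f 32 38 34
f 36 32 35
f 36 38 32
f 34 38 33
f 37 35 33
f 33 38 37
f 37 36 35
f 38 36 37



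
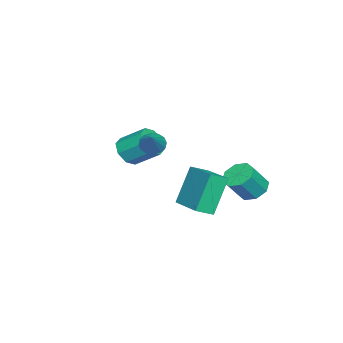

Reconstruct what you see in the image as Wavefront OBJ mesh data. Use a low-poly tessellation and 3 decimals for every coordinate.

v 0.168 -2.665 -1.336
v 0.593 -3.089 -0.72
v 0.597 -1.819 0.151
v 0.172 -1.395 -0.464
v 0.997 -2.796 -1.149
v 1.001 -1.526 -0.278
v 0.915 -2.426 -1.687
v 0.92 -1.156 -0.816
v 0.396 -2.196 -2.02
v 0.4 -0.926 -1.148
v -0.257 -2.241 -1.951
v -0.253 -0.971 -1.08
v -0.661 -2.534 -1.522
v -0.657 -1.264 -0.651
v -0.58 -2.904 -0.984
v -0.575 -1.634 -0.113
v -0.06 -3.134 -0.652
v -0.056 -1.864 0.22
v 3.774 1.212 -2.354
v 2.887 1.551 -0.459
v 3.229 1.842 -2.722
v 2.343 2.181 -0.826
v 5.257 2.739 -1.934
v 4.371 3.078 -0.038
v 4.713 3.369 -2.301
v 3.826 3.708 -0.406
v 2.633 -0.361 0.553
v 3.013 -0.761 0.247
v 3.847 0.061 1.507
v 3.04 -0.478 0.087
v 2.959 -0.164 0.051
v 2.79 0.097 0.15
v 2.58 0.235 0.357
v 2.383 0.213 0.617
v 2.254 0.038 0.859
v 2.226 -0.245 1.02
v 2.308 -0.558 1.055
v 2.476 -0.819 0.956
v 2.687 -0.958 0.749
v 2.883 -0.936 0.49
v -1.682 2.926 -3.603
v -1.044 2.714 -4.123
v -0.259 2.221 -2.956
v -0.898 2.434 -2.437
v -0.992 3.323 -3.9
v -0.207 2.831 -2.733
v -1.344 3.7 -3.504
v -0.56 3.207 -2.337
v -1.895 3.623 -3.166
v -1.11 3.131 -1.999
v -2.321 3.139 -3.084
v -1.536 2.646 -1.917
v -2.373 2.529 -3.307
v -1.588 2.037 -2.14
v -2.02 2.153 -3.703
v -1.236 1.66 -2.536
v -1.47 2.229 -4.041
v -0.685 1.737 -2.874
f 2 1 5
f 2 5 3
f 3 5 6
f 3 6 4
f 5 1 7
f 5 7 6
f 6 7 8
f 6 8 4
f 7 1 9
f 7 9 8
f 8 9 10
f 8 10 4
f 9 1 11
f 9 11 10
f 10 11 12
f 10 12 4
f 11 1 13
f 11 13 12
f 12 13 14
f 12 14 4
f 13 1 15
f 13 15 14
f 14 15 16
f 14 16 4
f 15 1 17
f 15 17 16
f 16 17 18
f 16 18 4
f 17 1 2
f 17 2 18
f 18 2 3
f 18 3 4
f 20 22 19
f 23 20 19
f 19 22 21
f 21 23 19
f 20 26 22
f 24 20 23
f 24 26 20
f 22 26 21
f 25 23 21
f 21 26 25
f 25 24 23
f 26 24 25
f 28 27 30
f 28 30 29
f 30 27 31
f 30 31 29
f 31 27 32
f 31 32 29
f 32 27 33
f 32 33 29
f 33 27 34
f 33 34 29
f 34 27 35
f 34 35 29
f 35 27 36
f 35 36 29
f 36 27 37
f 36 37 29
f 37 27 38
f 37 38 29
f 38 27 39
f 38 39 29
f 39 27 40
f 39 40 29
f 40 27 28
f 40 28 29
f 42 41 45
f 42 45 43
f 43 45 46
f 43 46 44
f 45 41 47
f 45 47 46
f 46 47 48
f 46 48 44
f 47 41 49
f 47 49 48
f 48 49 50
f 48 50 44
f 49 41 51
f 49 51 50
f 50 51 52
f 50 52 44
f 51 41 53
f 51 53 52
f 52 53 54
f 52 54 44
f 53 41 55
f 53 55 54
f 54 55 56
f 54 56 44
f 55 41 57
f 55 57 56
f 56 57 58
f 56 58 44
f 57 41 42
f 57 42 58
f 58 42 43
f 58 43 44



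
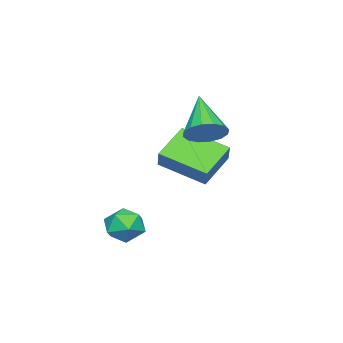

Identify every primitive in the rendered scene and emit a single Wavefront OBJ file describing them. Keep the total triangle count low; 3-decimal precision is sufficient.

v -2.359 -0.454 1.428
v -1.892 -0.152 2.058
v -2.54 1.074 0.831
v -2.072 1.375 1.461
v -1.248 -0.615 0.679
v -0.78 -0.314 1.309
v -1.428 0.912 0.082
v -0.961 1.214 0.712
v -0.679 1.336 2.442
v -0.186 0.88 2.554
v -1.641 0.564 3.538
v -0.127 1.137 2.787
v -0.216 1.447 2.927
v -0.428 1.728 2.938
v -0.708 1.903 2.816
v -0.98 1.926 2.593
v -1.171 1.791 2.33
v -1.23 1.534 2.097
v -1.142 1.224 1.957
v -0.929 0.943 1.946
v -0.65 0.768 2.068
v -0.378 0.745 2.291
v 1.371 0.526 -0.944
v 1.795 0.136 -1.313
v 1.205 -0.316 -0.247
v 1.629 -0.706 -0.616
v 1.874 -0.179 -0.256
v 1.977 0.342 -0.687
v 1.023 -0.522 -0.873
v 1.126 -0.001 -1.304
v 1.58 -0.511 -1.269
v 2.106 -0.299 -0.888
v 0.894 0.119 -0.672
v 1.42 0.331 -0.291
f 2 4 1
f 5 2 1
f 1 4 3
f 3 5 1
f 2 8 4
f 6 2 5
f 6 8 2
f 4 8 3
f 7 5 3
f 3 8 7
f 7 6 5
f 8 6 7
f 10 9 12
f 10 12 11
f 12 9 13
f 12 13 11
f 13 9 14
f 13 14 11
f 14 9 15
f 14 15 11
f 15 9 16
f 15 16 11
f 16 9 17
f 16 17 11
f 17 9 18
f 17 18 11
f 18 9 19
f 18 19 11
f 19 9 20
f 19 20 11
f 20 9 21
f 20 21 11
f 21 9 22
f 21 22 11
f 22 9 10
f 22 10 11
f 23 34 28
f 23 28 24
f 23 24 30
f 23 30 33
f 23 33 34
f 24 28 32
f 28 34 27
f 34 33 25
f 33 30 29
f 30 24 31
f 26 32 27
f 26 27 25
f 26 25 29
f 26 29 31
f 26 31 32
f 27 32 28
f 25 27 34
f 29 25 33
f 31 29 30
f 32 31 24



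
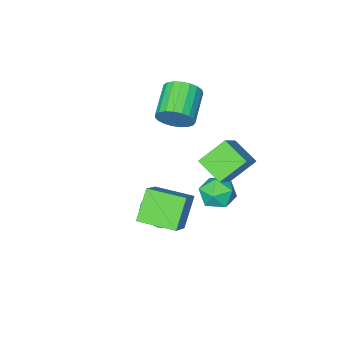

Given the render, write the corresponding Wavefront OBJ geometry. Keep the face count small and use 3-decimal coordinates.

v 0.135 -1.765 3.489
v 0.679 -1.791 4.363
v -0.672 -3.061 5.165
v -1.215 -3.035 4.291
v 0.413 -1.463 4.434
v -0.938 -2.733 5.236
v 0.098 -1.188 4.341
v -1.252 -2.458 5.143
v -0.21 -1.012 4.101
v -1.56 -2.282 4.903
v -0.458 -0.966 3.755
v -1.809 -2.236 4.557
v -0.604 -1.059 3.363
v -1.954 -2.329 4.165
v -0.622 -1.273 2.993
v -1.972 -2.543 3.795
v -0.509 -1.573 2.708
v -1.859 -2.843 3.51
v -0.284 -1.906 2.559
v -1.635 -3.176 3.361
v 0.013 -2.214 2.57
v -1.338 -3.484 3.372
v 0.331 -2.445 2.741
v -1.02 -3.715 3.543
v 0.615 -2.558 3.04
v -0.736 -3.828 3.842
v 0.816 -2.534 3.418
v -0.534 -3.804 4.219
v 0.9 -2.377 3.807
v -0.451 -3.647 4.609
v 0.851 -2.114 4.142
v -0.499 -3.385 4.944
v 2.19 -0.456 0.137
v 3.421 0.644 1.53
v 0.944 1.138 -0.022
v 2.175 2.239 1.37
v 3.245 0.221 -1.33
v 4.476 1.322 0.062
v 1.999 1.816 -1.49
v 3.23 2.916 -0.097
v -1.975 0.699 -1.957
v -1.487 0.972 -1.03
v -0.813 -0.592 -2.19
v -0.325 -0.319 -1.263
v -1.314 -0.759 -1.245
v -2.032 0.039 -1.101
v -0.268 0.341 -2.119
v -0.986 1.139 -1.975
v -0.431 0.75 -1.13
v -1.078 0.071 -0.589
v -1.222 0.309 -2.631
v -1.869 -0.37 -2.09
v -1.187 1.153 0.032
v -0.919 -0.293 0.737
v -2.571 1.454 1.175
v -2.304 0.008 1.88
v 0.064 2.012 1.32
v 0.331 0.566 2.025
v -1.321 2.313 2.463
v -1.053 0.867 3.168
v 1.832 -0.939 -2.319
v 2.43 -1.4 -1.828
v 2.686 -0.262 -1.071
v 2.088 0.199 -1.561
v 2.687 -1.199 -2.216
v 2.943 -0.062 -1.459
v 2.673 -0.916 -2.637
v 2.93 0.221 -1.88
v 2.392 -0.64 -2.956
v 2.649 0.497 -2.199
v 1.933 -0.459 -3.073
v 2.19 0.678 -2.316
v 1.442 -0.43 -2.951
v 1.698 0.707 -2.194
v 1.075 -0.563 -2.627
v 1.331 0.575 -1.87
v 0.948 -0.814 -2.206
v 1.204 0.323 -1.449
v 1.101 -1.106 -1.82
v 1.358 0.032 -1.063
v 1.487 -1.344 -1.593
v 1.743 -0.207 -0.836
v 1.982 -1.454 -1.596
v 2.238 -0.316 -0.839
f 2 1 5
f 2 5 3
f 3 5 6
f 3 6 4
f 5 1 7
f 5 7 6
f 6 7 8
f 6 8 4
f 7 1 9
f 7 9 8
f 8 9 10
f 8 10 4
f 9 1 11
f 9 11 10
f 10 11 12
f 10 12 4
f 11 1 13
f 11 13 12
f 12 13 14
f 12 14 4
f 13 1 15
f 13 15 14
f 14 15 16
f 14 16 4
f 15 1 17
f 15 17 16
f 16 17 18
f 16 18 4
f 17 1 19
f 17 19 18
f 18 19 20
f 18 20 4
f 19 1 21
f 19 21 20
f 20 21 22
f 20 22 4
f 21 1 23
f 21 23 22
f 22 23 24
f 22 24 4
f 23 1 25
f 23 25 24
f 24 25 26
f 24 26 4
f 25 1 27
f 25 27 26
f 26 27 28
f 26 28 4
f 27 1 29
f 27 29 28
f 28 29 30
f 28 30 4
f 29 1 31
f 29 31 30
f 30 31 32
f 30 32 4
f 31 1 2
f 31 2 32
f 32 2 3
f 32 3 4
f 34 36 33
f 37 34 33
f 33 36 35
f 35 37 33
f 34 40 36
f 38 34 37
f 38 40 34
f 36 40 35
f 39 37 35
f 35 40 39
f 39 38 37
f 40 38 39
f 41 52 46
f 41 46 42
f 41 42 48
f 41 48 51
f 41 51 52
f 42 46 50
f 46 52 45
f 52 51 43
f 51 48 47
f 48 42 49
f 44 50 45
f 44 45 43
f 44 43 47
f 44 47 49
f 44 49 50
f 45 50 46
f 43 45 52
f 47 43 51
f 49 47 48
f 50 49 42
f 54 56 53
f 57 54 53
f 53 56 55
f 55 57 53
f 54 60 56
f 58 54 57
f 58 60 54
f 56 60 55
f 59 57 55
f 55 60 59
f 59 58 57
f 60 58 59
f 62 61 65
f 62 65 63
f 63 65 66
f 63 66 64
f 65 61 67
f 65 67 66
f 66 67 68
f 66 68 64
f 67 61 69
f 67 69 68
f 68 69 70
f 68 70 64
f 69 61 71
f 69 71 70
f 70 71 72
f 70 72 64
f 71 61 73
f 71 73 72
f 72 73 74
f 72 74 64
f 73 61 75
f 73 75 74
f 74 75 76
f 74 76 64
f 75 61 77
f 75 77 76
f 76 77 78
f 76 78 64
f 77 61 79
f 77 79 78
f 78 79 80
f 78 80 64
f 79 61 81
f 79 81 80
f 80 81 82
f 80 82 64
f 81 61 83
f 81 83 82
f 82 83 84
f 82 84 64
f 83 61 62
f 83 62 84
f 84 62 63
f 84 63 64



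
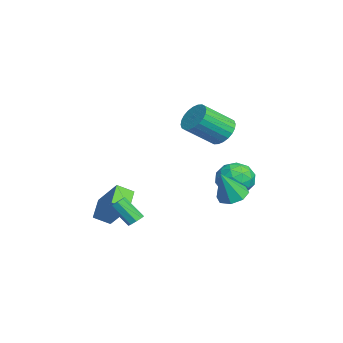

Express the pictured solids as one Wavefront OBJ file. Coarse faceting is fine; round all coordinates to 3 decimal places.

v -0.385 3.004 -1.205
v 0.427 3.455 -1.239
v 0.105 2.256 0.585
v -0.087 3.843 -0.936
v -0.776 3.739 -0.79
v -1.236 3.204 -0.887
v -1.198 2.552 -1.17
v -0.684 2.165 -1.473
v 0.005 2.268 -1.619
v 0.465 2.803 -1.522
v -1.895 -4.45 -3.302
v -3.24 -4.09 -2.576
v -1.938 -3.498 -3.853
v -3.282 -3.139 -3.126
v -0.778 -3.481 -1.714
v -2.122 -3.122 -0.987
v -0.82 -2.53 -2.264
v -2.165 -2.17 -1.538
v -4.361 4.047 -0.691
v -3.775 4.632 -1.571
v -3.385 2.408 -1.129
v -2.799 2.993 -2.009
v -2.576 3.263 -0.852
v -3.179 4.275 -0.581
v -3.981 2.765 -2.119
v -4.584 3.777 -1.848
v -3.54 3.839 -2.454
v -2.671 4.147 -1.671
v -4.489 2.893 -1.029
v -3.62 3.201 -0.246
v -4.154 4.483 -1.092
v -3.006 2.557 -1.608
v -2.875 2.715 -0.927
v -2.531 3.059 -1.445
v -3.803 4.274 -0.51
v -3.459 4.617 -1.028
v -2.754 3.813 -0.605
v -3.701 2.423 -1.672
v -3.357 2.766 -2.19
v -4.629 3.981 -1.255
v -4.285 4.325 -1.773
v -4.406 3.227 -2.095
v -3.671 4.361 -2.129
v -3.097 3.398 -2.387
v -3.792 3.264 -2.451
v -4.147 3.859 -2.292
v -3.16 4.542 -1.669
v -2.587 3.579 -1.926
v -2.456 3.738 -1.246
v -2.81 4.333 -1.087
v -3.022 4.076 -2.188
v -4.573 3.461 -0.774
v -4 2.498 -1.031
v -4.35 2.707 -1.613
v -4.704 3.302 -1.454
v -4.063 3.642 -0.313
v -3.489 2.679 -0.571
v -3.013 3.181 -0.408
v -3.368 3.776 -0.249
v -4.138 2.964 -0.512
v -3.352 2.77 2.372
v -2.427 2.708 1.946
v -1.923 1.048 3.282
v -2.848 1.11 3.708
v -2.36 2.966 2.241
v -1.856 1.306 3.577
v -2.443 3.195 2.557
v -1.939 1.534 3.892
v -2.665 3.358 2.844
v -2.161 1.697 4.179
v -2.991 3.432 3.059
v -2.487 1.771 4.395
v -3.372 3.406 3.17
v -2.868 1.745 4.505
v -3.751 3.282 3.159
v -3.247 1.621 4.495
v -4.068 3.081 3.029
v -3.564 1.42 4.364
v -4.277 2.832 2.798
v -3.773 1.172 4.134
v -4.344 2.574 2.503
v -3.84 0.914 3.839
v -4.261 2.346 2.188
v -3.757 0.685 3.523
v -4.039 2.183 1.901
v -3.535 0.522 3.236
v -3.713 2.109 1.685
v -3.209 0.448 3.021
v -3.332 2.135 1.575
v -2.828 0.474 2.91
v -2.953 2.259 1.585
v -2.449 0.598 2.921
v -2.636 2.46 1.716
v -2.132 0.799 3.051
v 0.253 -2.234 -2.686
v 0.672 -2.536 -2.747
v 0.147 -3.507 -1.534
v -0.273 -3.206 -1.474
v 0.732 -2.242 -2.485
v 0.207 -3.213 -1.272
v 0.511 -1.944 -2.342
v -0.014 -2.915 -1.129
v 0.139 -1.815 -2.4
v -0.386 -2.787 -1.187
v -0.167 -1.933 -2.626
v -0.692 -2.904 -1.413
v -0.227 -2.227 -2.888
v -0.752 -3.198 -1.675
v -0.006 -2.525 -3.031
v -0.531 -3.496 -1.818
v 0.366 -2.653 -2.973
v -0.159 -3.625 -1.76
f 2 1 4
f 2 4 3
f 4 1 5
f 4 5 3
f 5 1 6
f 5 6 3
f 6 1 7
f 6 7 3
f 7 1 8
f 7 8 3
f 8 1 9
f 8 9 3
f 9 1 10
f 9 10 3
f 10 1 2
f 10 2 3
f 12 14 11
f 15 12 11
f 11 14 13
f 13 15 11
f 12 18 14
f 16 12 15
f 16 18 12
f 14 18 13
f 17 15 13
f 13 18 17
f 17 16 15
f 18 16 17
f 19 56 35
f 56 30 59
f 35 59 24
f 56 59 35
f 19 35 31
f 35 24 36
f 31 36 20
f 35 36 31
f 19 31 40
f 31 20 41
f 40 41 26
f 31 41 40
f 19 40 52
f 40 26 55
f 52 55 29
f 40 55 52
f 19 52 56
f 52 29 60
f 56 60 30
f 52 60 56
f 20 36 47
f 36 24 50
f 47 50 28
f 36 50 47
f 24 59 37
f 59 30 58
f 37 58 23
f 59 58 37
f 30 60 57
f 60 29 53
f 57 53 21
f 60 53 57
f 29 55 54
f 55 26 42
f 54 42 25
f 55 42 54
f 26 41 46
f 41 20 43
f 46 43 27
f 41 43 46
f 22 48 34
f 48 28 49
f 34 49 23
f 48 49 34
f 22 34 32
f 34 23 33
f 32 33 21
f 34 33 32
f 22 32 39
f 32 21 38
f 39 38 25
f 32 38 39
f 22 39 44
f 39 25 45
f 44 45 27
f 39 45 44
f 22 44 48
f 44 27 51
f 48 51 28
f 44 51 48
f 23 49 37
f 49 28 50
f 37 50 24
f 49 50 37
f 21 33 57
f 33 23 58
f 57 58 30
f 33 58 57
f 25 38 54
f 38 21 53
f 54 53 29
f 38 53 54
f 27 45 46
f 45 25 42
f 46 42 26
f 45 42 46
f 28 51 47
f 51 27 43
f 47 43 20
f 51 43 47
f 62 61 65
f 62 65 63
f 63 65 66
f 63 66 64
f 65 61 67
f 65 67 66
f 66 67 68
f 66 68 64
f 67 61 69
f 67 69 68
f 68 69 70
f 68 70 64
f 69 61 71
f 69 71 70
f 70 71 72
f 70 72 64
f 71 61 73
f 71 73 72
f 72 73 74
f 72 74 64
f 73 61 75
f 73 75 74
f 74 75 76
f 74 76 64
f 75 61 77
f 75 77 76
f 76 77 78
f 76 78 64
f 77 61 79
f 77 79 78
f 78 79 80
f 78 80 64
f 79 61 81
f 79 81 80
f 80 81 82
f 80 82 64
f 81 61 83
f 81 83 82
f 82 83 84
f 82 84 64
f 83 61 85
f 83 85 84
f 84 85 86
f 84 86 64
f 85 61 87
f 85 87 86
f 86 87 88
f 86 88 64
f 87 61 89
f 87 89 88
f 88 89 90
f 88 90 64
f 89 61 91
f 89 91 90
f 90 91 92
f 90 92 64
f 91 61 93
f 91 93 92
f 92 93 94
f 92 94 64
f 93 61 62
f 93 62 94
f 94 62 63
f 94 63 64
f 96 95 99
f 96 99 97
f 97 99 100
f 97 100 98
f 99 95 101
f 99 101 100
f 100 101 102
f 100 102 98
f 101 95 103
f 101 103 102
f 102 103 104
f 102 104 98
f 103 95 105
f 103 105 104
f 104 105 106
f 104 106 98
f 105 95 107
f 105 107 106
f 106 107 108
f 106 108 98
f 107 95 109
f 107 109 108
f 108 109 110
f 108 110 98
f 109 95 111
f 109 111 110
f 110 111 112
f 110 112 98
f 111 95 96
f 111 96 112
f 112 96 97
f 112 97 98



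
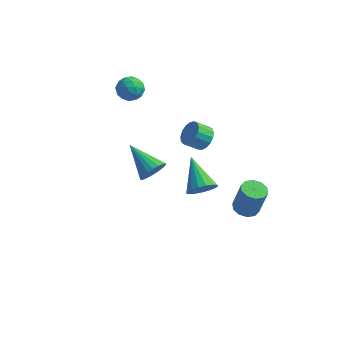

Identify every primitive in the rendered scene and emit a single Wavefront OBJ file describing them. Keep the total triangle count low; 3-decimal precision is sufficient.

v 0.379 2.218 0.44
v 0.873 2.341 1.07
v 0.175 1.865 1.71
v -0.319 1.742 1.08
v 0.65 2.659 1.063
v -0.047 2.182 1.704
v 0.365 2.875 0.914
v -0.332 2.398 1.554
v 0.083 2.941 0.656
v -0.614 2.464 1.296
v -0.131 2.841 0.349
v -0.828 2.365 0.989
v -0.228 2.599 0.062
v -0.926 2.122 0.702
v -0.187 2.269 -0.138
v -0.884 1.793 0.502
v -0.015 1.928 -0.206
v -0.713 1.452 0.435
v 0.246 1.653 -0.125
v -0.452 1.177 0.515
v 0.538 1.508 0.084
v -0.16 1.031 0.725
v 0.793 1.525 0.376
v 0.096 1.049 1.016
v 0.954 1.701 0.682
v 0.256 1.225 1.322
v 0.982 1.996 0.932
v 0.285 1.519 1.572
v 1.938 -1.716 -0.048
v 2.663 -1.391 0.352
v 0.682 -0.344 1.108
v 2.616 -1.143 0.009
v 2.415 -1.027 -0.348
v 2.104 -1.069 -0.636
v 1.755 -1.259 -0.79
v 1.447 -1.554 -0.773
v 1.253 -1.886 -0.591
v 1.215 -2.179 -0.284
v 1.342 -2.366 0.077
v 1.607 -2.404 0.409
v 1.946 -2.285 0.636
v 2.284 -2.035 0.707
v 2.543 -1.713 0.604
v -4.66 1.775 3.897
v -4.059 2.249 4.295
v -3.661 1.071 3.225
v -3.06 1.545 3.623
v -3.529 0.978 4.072
v -4.147 1.413 4.487
v -3.573 1.907 3.033
v -4.191 2.342 3.448
v -3.387 2.33 3.761
v -3.36 1.755 4.403
v -4.36 1.565 3.117
v -4.333 0.99 3.759
v -4.448 2.074 4.155
v -3.272 1.246 3.365
v -3.548 0.913 3.629
v -3.195 1.191 3.863
v -4.499 1.582 4.268
v -4.146 1.861 4.502
v -3.834 1.113 4.371
v -3.574 1.459 3.018
v -3.221 1.738 3.252
v -4.525 2.129 3.657
v -4.172 2.407 3.891
v -3.886 2.207 3.149
v -3.699 2.4 4.075
v -3.112 1.986 3.68
v -3.413 2.199 3.333
v -3.777 2.455 3.577
v -3.684 2.062 4.453
v -3.096 1.648 4.058
v -3.372 1.315 4.321
v -3.735 1.571 4.565
v -3.289 2.11 4.139
v -4.624 1.672 3.462
v -4.036 1.258 3.067
v -3.985 1.749 2.955
v -4.348 2.005 3.199
v -4.608 1.334 3.84
v -4.021 0.92 3.445
v -3.943 0.865 3.943
v -4.307 1.121 4.187
v -4.431 1.21 3.381
v 3.138 1.719 -4.371
v 3.89 1.862 -4.564
v 4.355 1.903 -2.722
v 3.602 1.761 -2.529
v 3.663 2.291 -4.516
v 4.128 2.333 -2.675
v 3.235 2.502 -4.413
v 3.7 2.544 -2.571
v 2.77 2.414 -4.294
v 3.234 2.456 -2.452
v 2.445 2.061 -4.204
v 2.91 2.102 -2.362
v 2.385 1.577 -4.178
v 2.85 1.618 -2.336
v 2.612 1.147 -4.225
v 3.077 1.189 -2.384
v 3.04 0.936 -4.329
v 3.505 0.978 -2.487
v 3.506 1.024 -4.448
v 3.97 1.066 -2.606
v 3.83 1.378 -4.538
v 4.295 1.419 -2.696
v -0.301 -3.077 1.841
v 0.169 -2.884 2.522
v -2.039 -2.303 2.819
v 0.193 -2.588 2.33
v 0.131 -2.377 2.053
v -0.005 -2.287 1.74
v -0.193 -2.333 1.444
v -0.399 -2.509 1.217
v -0.588 -2.782 1.097
v -0.727 -3.107 1.106
v -0.793 -3.426 1.242
v -0.774 -3.686 1.482
v -0.673 -3.84 1.784
v -0.507 -3.862 2.095
v -0.306 -3.748 2.363
v -0.104 -3.519 2.54
v 0.064 -3.213 2.596
f 2 1 5
f 2 5 3
f 3 5 6
f 3 6 4
f 5 1 7
f 5 7 6
f 6 7 8
f 6 8 4
f 7 1 9
f 7 9 8
f 8 9 10
f 8 10 4
f 9 1 11
f 9 11 10
f 10 11 12
f 10 12 4
f 11 1 13
f 11 13 12
f 12 13 14
f 12 14 4
f 13 1 15
f 13 15 14
f 14 15 16
f 14 16 4
f 15 1 17
f 15 17 16
f 16 17 18
f 16 18 4
f 17 1 19
f 17 19 18
f 18 19 20
f 18 20 4
f 19 1 21
f 19 21 20
f 20 21 22
f 20 22 4
f 21 1 23
f 21 23 22
f 22 23 24
f 22 24 4
f 23 1 25
f 23 25 24
f 24 25 26
f 24 26 4
f 25 1 27
f 25 27 26
f 26 27 28
f 26 28 4
f 27 1 2
f 27 2 28
f 28 2 3
f 28 3 4
f 30 29 32
f 30 32 31
f 32 29 33
f 32 33 31
f 33 29 34
f 33 34 31
f 34 29 35
f 34 35 31
f 35 29 36
f 35 36 31
f 36 29 37
f 36 37 31
f 37 29 38
f 37 38 31
f 38 29 39
f 38 39 31
f 39 29 40
f 39 40 31
f 40 29 41
f 40 41 31
f 41 29 42
f 41 42 31
f 42 29 43
f 42 43 31
f 43 29 30
f 43 30 31
f 44 81 60
f 81 55 84
f 60 84 49
f 81 84 60
f 44 60 56
f 60 49 61
f 56 61 45
f 60 61 56
f 44 56 65
f 56 45 66
f 65 66 51
f 56 66 65
f 44 65 77
f 65 51 80
f 77 80 54
f 65 80 77
f 44 77 81
f 77 54 85
f 81 85 55
f 77 85 81
f 45 61 72
f 61 49 75
f 72 75 53
f 61 75 72
f 49 84 62
f 84 55 83
f 62 83 48
f 84 83 62
f 55 85 82
f 85 54 78
f 82 78 46
f 85 78 82
f 54 80 79
f 80 51 67
f 79 67 50
f 80 67 79
f 51 66 71
f 66 45 68
f 71 68 52
f 66 68 71
f 47 73 59
f 73 53 74
f 59 74 48
f 73 74 59
f 47 59 57
f 59 48 58
f 57 58 46
f 59 58 57
f 47 57 64
f 57 46 63
f 64 63 50
f 57 63 64
f 47 64 69
f 64 50 70
f 69 70 52
f 64 70 69
f 47 69 73
f 69 52 76
f 73 76 53
f 69 76 73
f 48 74 62
f 74 53 75
f 62 75 49
f 74 75 62
f 46 58 82
f 58 48 83
f 82 83 55
f 58 83 82
f 50 63 79
f 63 46 78
f 79 78 54
f 63 78 79
f 52 70 71
f 70 50 67
f 71 67 51
f 70 67 71
f 53 76 72
f 76 52 68
f 72 68 45
f 76 68 72
f 87 86 90
f 87 90 88
f 88 90 91
f 88 91 89
f 90 86 92
f 90 92 91
f 91 92 93
f 91 93 89
f 92 86 94
f 92 94 93
f 93 94 95
f 93 95 89
f 94 86 96
f 94 96 95
f 95 96 97
f 95 97 89
f 96 86 98
f 96 98 97
f 97 98 99
f 97 99 89
f 98 86 100
f 98 100 99
f 99 100 101
f 99 101 89
f 100 86 102
f 100 102 101
f 101 102 103
f 101 103 89
f 102 86 104
f 102 104 103
f 103 104 105
f 103 105 89
f 104 86 106
f 104 106 105
f 105 106 107
f 105 107 89
f 106 86 87
f 106 87 107
f 107 87 88
f 107 88 89
f 109 108 111
f 109 111 110
f 111 108 112
f 111 112 110
f 112 108 113
f 112 113 110
f 113 108 114
f 113 114 110
f 114 108 115
f 114 115 110
f 115 108 116
f 115 116 110
f 116 108 117
f 116 117 110
f 117 108 118
f 117 118 110
f 118 108 119
f 118 119 110
f 119 108 120
f 119 120 110
f 120 108 121
f 120 121 110
f 121 108 122
f 121 122 110
f 122 108 123
f 122 123 110
f 123 108 124
f 123 124 110
f 124 108 109
f 124 109 110

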